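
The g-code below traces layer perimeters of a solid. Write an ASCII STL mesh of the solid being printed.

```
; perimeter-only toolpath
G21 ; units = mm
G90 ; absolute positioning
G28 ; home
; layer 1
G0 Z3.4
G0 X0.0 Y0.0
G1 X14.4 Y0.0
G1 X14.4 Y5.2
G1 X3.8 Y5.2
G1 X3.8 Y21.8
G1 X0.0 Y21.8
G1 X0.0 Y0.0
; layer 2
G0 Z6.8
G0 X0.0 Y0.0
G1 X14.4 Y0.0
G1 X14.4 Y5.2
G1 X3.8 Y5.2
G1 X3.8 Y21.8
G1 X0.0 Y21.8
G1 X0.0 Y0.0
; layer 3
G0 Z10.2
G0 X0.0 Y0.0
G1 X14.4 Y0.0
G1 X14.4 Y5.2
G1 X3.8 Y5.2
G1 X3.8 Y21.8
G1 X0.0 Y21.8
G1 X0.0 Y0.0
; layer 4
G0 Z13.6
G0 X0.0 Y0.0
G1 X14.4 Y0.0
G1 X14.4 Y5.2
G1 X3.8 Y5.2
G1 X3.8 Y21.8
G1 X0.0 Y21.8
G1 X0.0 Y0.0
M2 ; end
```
solid part
  facet normal 0.0000 0.0000 -1.0000
    outer loop
      vertex 14.4 5.2 0.0
      vertex 14.4 0.0 0.0
      vertex 0.0 0.0 0.0
    endloop
  endfacet
  facet normal 0.0000 0.0000 -1.0000
    outer loop
      vertex 3.8 5.2 0.0
      vertex 14.4 5.2 0.0
      vertex 0.0 0.0 0.0
    endloop
  endfacet
  facet normal 0.0000 0.0000 -1.0000
    outer loop
      vertex 3.8 21.8 0.0
      vertex 3.8 5.2 0.0
      vertex 0.0 0.0 0.0
    endloop
  endfacet
  facet normal 0.0000 0.0000 -1.0000
    outer loop
      vertex 0.0 21.8 0.0
      vertex 3.8 21.8 0.0
      vertex 0.0 0.0 0.0
    endloop
  endfacet
  facet normal 0.0000 0.0000 1.0000
    outer loop
      vertex 0.0 0.0 13.6
      vertex 14.4 0.0 13.6
      vertex 14.4 5.2 13.6
    endloop
  endfacet
  facet normal 0.0000 0.0000 1.0000
    outer loop
      vertex 0.0 0.0 13.6
      vertex 14.4 5.2 13.6
      vertex 3.8 5.2 13.6
    endloop
  endfacet
  facet normal 0.0000 0.0000 1.0000
    outer loop
      vertex 0.0 0.0 13.6
      vertex 3.8 5.2 13.6
      vertex 3.8 21.8 13.6
    endloop
  endfacet
  facet normal 0.0000 0.0000 1.0000
    outer loop
      vertex 0.0 0.0 13.6
      vertex 3.8 21.8 13.6
      vertex 0.0 21.8 13.6
    endloop
  endfacet
  facet normal 0.0000 -1.0000 0.0000
    outer loop
      vertex 0.0 0.0 0.0
      vertex 14.4 0.0 0.0
      vertex 14.4 0.0 13.6
    endloop
  endfacet
  facet normal 0.0000 -1.0000 0.0000
    outer loop
      vertex 0.0 0.0 0.0
      vertex 14.4 0.0 13.6
      vertex 0.0 0.0 13.6
    endloop
  endfacet
  facet normal 1.0000 0.0000 0.0000
    outer loop
      vertex 14.4 0.0 0.0
      vertex 14.4 5.2 0.0
      vertex 14.4 5.2 13.6
    endloop
  endfacet
  facet normal 1.0000 0.0000 0.0000
    outer loop
      vertex 14.4 0.0 0.0
      vertex 14.4 5.2 13.6
      vertex 14.4 0.0 13.6
    endloop
  endfacet
  facet normal 0.0000 1.0000 0.0000
    outer loop
      vertex 14.4 5.2 0.0
      vertex 3.8 5.2 0.0
      vertex 3.8 5.2 13.6
    endloop
  endfacet
  facet normal 0.0000 1.0000 0.0000
    outer loop
      vertex 14.4 5.2 0.0
      vertex 3.8 5.2 13.6
      vertex 14.4 5.2 13.6
    endloop
  endfacet
  facet normal 1.0000 0.0000 0.0000
    outer loop
      vertex 3.8 5.2 0.0
      vertex 3.8 21.8 0.0
      vertex 3.8 21.8 13.6
    endloop
  endfacet
  facet normal 1.0000 0.0000 0.0000
    outer loop
      vertex 3.8 5.2 0.0
      vertex 3.8 21.8 13.6
      vertex 3.8 5.2 13.6
    endloop
  endfacet
  facet normal 0.0000 1.0000 0.0000
    outer loop
      vertex 3.8 21.8 0.0
      vertex 0.0 21.8 0.0
      vertex 0.0 21.8 13.6
    endloop
  endfacet
  facet normal 0.0000 1.0000 0.0000
    outer loop
      vertex 3.8 21.8 0.0
      vertex 0.0 21.8 13.6
      vertex 3.8 21.8 13.6
    endloop
  endfacet
  facet normal -1.0000 0.0000 0.0000
    outer loop
      vertex 0.0 21.8 0.0
      vertex 0.0 0.0 0.0
      vertex 0.0 0.0 13.6
    endloop
  endfacet
  facet normal -1.0000 0.0000 0.0000
    outer loop
      vertex 0.0 21.8 0.0
      vertex 0.0 0.0 13.6
      vertex 0.0 21.8 13.6
    endloop
  endfacet
endsolid part

The G0 Z moves step by Δz≈3.4 mm. Every layer's G1 loop is the same polygon, so the solid is a straight extrusion of it from z=0 to z≈13.6. Closing with flat bottom and top caps and triangulating gives 20 facets — an L-shaped prism: outer 14.4 × 21.8 mm, arm thicknesses ≈ 5.2 mm (horizontal) and 3.8 mm (vertical), extruded 13.6 mm in z.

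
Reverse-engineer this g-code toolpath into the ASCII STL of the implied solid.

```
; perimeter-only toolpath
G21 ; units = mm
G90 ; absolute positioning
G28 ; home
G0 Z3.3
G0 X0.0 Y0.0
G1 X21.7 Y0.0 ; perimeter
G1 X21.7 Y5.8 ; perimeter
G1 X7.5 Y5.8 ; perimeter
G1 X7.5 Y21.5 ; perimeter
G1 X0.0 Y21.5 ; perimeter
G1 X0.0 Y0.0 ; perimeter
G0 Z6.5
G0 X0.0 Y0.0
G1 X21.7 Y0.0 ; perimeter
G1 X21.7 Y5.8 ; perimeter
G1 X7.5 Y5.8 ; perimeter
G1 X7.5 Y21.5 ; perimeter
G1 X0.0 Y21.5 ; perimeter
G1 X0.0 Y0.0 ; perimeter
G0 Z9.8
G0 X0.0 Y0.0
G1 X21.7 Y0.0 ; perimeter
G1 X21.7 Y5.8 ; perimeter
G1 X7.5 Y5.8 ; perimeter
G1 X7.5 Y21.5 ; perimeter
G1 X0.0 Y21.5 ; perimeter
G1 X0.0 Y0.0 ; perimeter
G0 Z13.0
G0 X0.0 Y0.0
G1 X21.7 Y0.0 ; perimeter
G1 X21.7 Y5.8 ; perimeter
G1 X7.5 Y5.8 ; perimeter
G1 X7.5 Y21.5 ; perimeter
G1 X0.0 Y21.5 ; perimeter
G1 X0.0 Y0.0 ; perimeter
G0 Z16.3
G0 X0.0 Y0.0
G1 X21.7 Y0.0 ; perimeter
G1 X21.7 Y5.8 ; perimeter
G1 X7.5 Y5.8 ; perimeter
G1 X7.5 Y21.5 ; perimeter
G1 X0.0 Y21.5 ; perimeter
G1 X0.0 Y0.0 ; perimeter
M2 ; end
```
solid part
  facet normal 0.0000 0.0000 -1.0000
    outer loop
      vertex 21.7 5.8 0.0
      vertex 21.7 0.0 0.0
      vertex 0.0 0.0 0.0
    endloop
  endfacet
  facet normal 0.0000 0.0000 -1.0000
    outer loop
      vertex 7.5 5.8 0.0
      vertex 21.7 5.8 0.0
      vertex 0.0 0.0 0.0
    endloop
  endfacet
  facet normal 0.0000 0.0000 -1.0000
    outer loop
      vertex 7.5 21.5 0.0
      vertex 7.5 5.8 0.0
      vertex 0.0 0.0 0.0
    endloop
  endfacet
  facet normal 0.0000 0.0000 -1.0000
    outer loop
      vertex 0.0 21.5 0.0
      vertex 7.5 21.5 0.0
      vertex 0.0 0.0 0.0
    endloop
  endfacet
  facet normal 0.0000 0.0000 1.0000
    outer loop
      vertex 0.0 0.0 16.3
      vertex 21.7 0.0 16.3
      vertex 21.7 5.8 16.3
    endloop
  endfacet
  facet normal 0.0000 0.0000 1.0000
    outer loop
      vertex 0.0 0.0 16.3
      vertex 21.7 5.8 16.3
      vertex 7.5 5.8 16.3
    endloop
  endfacet
  facet normal 0.0000 0.0000 1.0000
    outer loop
      vertex 0.0 0.0 16.3
      vertex 7.5 5.8 16.3
      vertex 7.5 21.5 16.3
    endloop
  endfacet
  facet normal 0.0000 0.0000 1.0000
    outer loop
      vertex 0.0 0.0 16.3
      vertex 7.5 21.5 16.3
      vertex 0.0 21.5 16.3
    endloop
  endfacet
  facet normal 0.0000 -1.0000 0.0000
    outer loop
      vertex 0.0 0.0 0.0
      vertex 21.7 0.0 0.0
      vertex 21.7 0.0 16.3
    endloop
  endfacet
  facet normal 0.0000 -1.0000 0.0000
    outer loop
      vertex 0.0 0.0 0.0
      vertex 21.7 0.0 16.3
      vertex 0.0 0.0 16.3
    endloop
  endfacet
  facet normal 1.0000 0.0000 0.0000
    outer loop
      vertex 21.7 0.0 0.0
      vertex 21.7 5.8 0.0
      vertex 21.7 5.8 16.3
    endloop
  endfacet
  facet normal 1.0000 0.0000 0.0000
    outer loop
      vertex 21.7 0.0 0.0
      vertex 21.7 5.8 16.3
      vertex 21.7 0.0 16.3
    endloop
  endfacet
  facet normal 0.0000 1.0000 0.0000
    outer loop
      vertex 21.7 5.8 0.0
      vertex 7.5 5.8 0.0
      vertex 7.5 5.8 16.3
    endloop
  endfacet
  facet normal 0.0000 1.0000 0.0000
    outer loop
      vertex 21.7 5.8 0.0
      vertex 7.5 5.8 16.3
      vertex 21.7 5.8 16.3
    endloop
  endfacet
  facet normal 1.0000 0.0000 0.0000
    outer loop
      vertex 7.5 5.8 0.0
      vertex 7.5 21.5 0.0
      vertex 7.5 21.5 16.3
    endloop
  endfacet
  facet normal 1.0000 0.0000 0.0000
    outer loop
      vertex 7.5 5.8 0.0
      vertex 7.5 21.5 16.3
      vertex 7.5 5.8 16.3
    endloop
  endfacet
  facet normal 0.0000 1.0000 0.0000
    outer loop
      vertex 7.5 21.5 0.0
      vertex 0.0 21.5 0.0
      vertex 0.0 21.5 16.3
    endloop
  endfacet
  facet normal 0.0000 1.0000 0.0000
    outer loop
      vertex 7.5 21.5 0.0
      vertex 0.0 21.5 16.3
      vertex 7.5 21.5 16.3
    endloop
  endfacet
  facet normal -1.0000 0.0000 0.0000
    outer loop
      vertex 0.0 21.5 0.0
      vertex 0.0 0.0 0.0
      vertex 0.0 0.0 16.3
    endloop
  endfacet
  facet normal -1.0000 0.0000 0.0000
    outer loop
      vertex 0.0 21.5 0.0
      vertex 0.0 0.0 16.3
      vertex 0.0 21.5 16.3
    endloop
  endfacet
endsolid part

The G0 Z moves step by Δz≈3.3 mm. Every layer's G1 loop is the same polygon, so the solid is a straight extrusion of it from z=0 to z≈16.3. Closing with flat bottom and top caps and triangulating gives 20 facets — an L-shaped prism: outer 21.7 × 21.5 mm, arm thicknesses ≈ 5.8 mm (horizontal) and 7.5 mm (vertical), extruded 16.3 mm in z.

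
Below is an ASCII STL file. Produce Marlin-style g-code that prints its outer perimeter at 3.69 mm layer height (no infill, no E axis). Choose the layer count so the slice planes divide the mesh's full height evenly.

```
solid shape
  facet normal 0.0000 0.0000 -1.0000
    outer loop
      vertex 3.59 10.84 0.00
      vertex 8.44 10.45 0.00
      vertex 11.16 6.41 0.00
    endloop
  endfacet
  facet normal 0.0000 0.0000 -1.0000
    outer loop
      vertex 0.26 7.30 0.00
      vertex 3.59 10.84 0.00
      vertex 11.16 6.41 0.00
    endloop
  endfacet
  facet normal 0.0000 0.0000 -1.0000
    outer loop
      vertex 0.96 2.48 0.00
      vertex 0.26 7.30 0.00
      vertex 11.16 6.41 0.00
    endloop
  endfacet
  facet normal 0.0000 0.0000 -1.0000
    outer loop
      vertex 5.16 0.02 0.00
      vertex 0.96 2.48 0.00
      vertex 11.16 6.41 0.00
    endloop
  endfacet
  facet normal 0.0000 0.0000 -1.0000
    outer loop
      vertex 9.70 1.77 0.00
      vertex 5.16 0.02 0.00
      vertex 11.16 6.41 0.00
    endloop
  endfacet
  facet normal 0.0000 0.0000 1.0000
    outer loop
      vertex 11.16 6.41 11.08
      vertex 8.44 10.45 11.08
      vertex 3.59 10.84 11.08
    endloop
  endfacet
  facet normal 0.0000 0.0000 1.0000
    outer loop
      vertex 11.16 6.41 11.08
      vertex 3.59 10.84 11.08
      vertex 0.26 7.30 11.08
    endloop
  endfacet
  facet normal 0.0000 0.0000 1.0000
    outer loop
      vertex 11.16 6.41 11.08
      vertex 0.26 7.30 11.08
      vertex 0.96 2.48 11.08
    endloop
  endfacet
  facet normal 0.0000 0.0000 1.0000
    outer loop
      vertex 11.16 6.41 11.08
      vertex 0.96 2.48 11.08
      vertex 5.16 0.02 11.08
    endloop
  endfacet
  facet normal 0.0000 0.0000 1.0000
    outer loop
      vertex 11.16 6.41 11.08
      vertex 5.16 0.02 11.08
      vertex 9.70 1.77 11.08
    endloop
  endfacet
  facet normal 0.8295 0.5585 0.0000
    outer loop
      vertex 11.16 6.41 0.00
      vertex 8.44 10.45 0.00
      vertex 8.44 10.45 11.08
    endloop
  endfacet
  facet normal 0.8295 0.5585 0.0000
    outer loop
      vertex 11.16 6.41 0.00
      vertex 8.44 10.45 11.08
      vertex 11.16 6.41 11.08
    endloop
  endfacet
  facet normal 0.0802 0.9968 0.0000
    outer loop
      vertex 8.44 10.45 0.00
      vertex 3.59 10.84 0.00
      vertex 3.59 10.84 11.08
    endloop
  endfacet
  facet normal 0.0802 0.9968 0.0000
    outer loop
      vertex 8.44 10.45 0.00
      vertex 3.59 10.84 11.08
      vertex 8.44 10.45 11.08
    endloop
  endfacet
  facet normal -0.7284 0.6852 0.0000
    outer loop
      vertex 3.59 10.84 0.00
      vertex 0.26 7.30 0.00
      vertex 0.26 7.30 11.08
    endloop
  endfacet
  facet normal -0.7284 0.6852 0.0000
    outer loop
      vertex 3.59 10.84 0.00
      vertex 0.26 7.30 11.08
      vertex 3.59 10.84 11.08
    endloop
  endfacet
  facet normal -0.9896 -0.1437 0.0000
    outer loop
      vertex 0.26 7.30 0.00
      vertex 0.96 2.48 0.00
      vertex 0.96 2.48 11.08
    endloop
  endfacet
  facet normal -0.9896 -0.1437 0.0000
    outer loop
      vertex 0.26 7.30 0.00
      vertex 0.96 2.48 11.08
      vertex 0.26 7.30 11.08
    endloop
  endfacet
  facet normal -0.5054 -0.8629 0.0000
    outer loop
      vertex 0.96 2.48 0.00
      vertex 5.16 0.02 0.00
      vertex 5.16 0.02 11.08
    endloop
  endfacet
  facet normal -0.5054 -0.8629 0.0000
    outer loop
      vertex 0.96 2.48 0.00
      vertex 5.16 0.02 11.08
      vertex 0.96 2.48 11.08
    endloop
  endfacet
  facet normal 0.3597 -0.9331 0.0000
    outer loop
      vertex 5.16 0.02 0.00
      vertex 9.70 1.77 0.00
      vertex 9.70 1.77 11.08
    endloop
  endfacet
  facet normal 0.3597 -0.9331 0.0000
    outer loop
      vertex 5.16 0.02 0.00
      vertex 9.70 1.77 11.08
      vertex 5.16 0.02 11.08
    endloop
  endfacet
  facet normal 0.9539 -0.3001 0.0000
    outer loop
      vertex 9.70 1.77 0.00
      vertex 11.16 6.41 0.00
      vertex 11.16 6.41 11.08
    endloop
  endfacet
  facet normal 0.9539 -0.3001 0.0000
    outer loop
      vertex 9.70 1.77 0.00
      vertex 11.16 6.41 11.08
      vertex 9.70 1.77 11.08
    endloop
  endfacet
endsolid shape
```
; perimeter-only toolpath
G21 ; units = mm
G90 ; absolute positioning
G28 ; home
; layer 1
G0 Z3.69
G0 X11.16 Y6.41
G1 X8.44 Y10.45
G1 X3.59 Y10.84
G1 X0.26 Y7.30
G1 X0.96 Y2.48
G1 X5.16 Y0.02
G1 X9.70 Y1.77
G1 X11.16 Y6.41
; layer 2
G0 Z7.39
G0 X11.16 Y6.41
G1 X8.44 Y10.45
G1 X3.59 Y10.84
G1 X0.26 Y7.30
G1 X0.96 Y2.48
G1 X5.16 Y0.02
G1 X9.70 Y1.77
G1 X11.16 Y6.41
; layer 3
G0 Z11.08
G0 X11.16 Y6.41
G1 X8.44 Y10.45
G1 X3.59 Y10.84
G1 X0.26 Y7.30
G1 X0.96 Y2.48
G1 X5.16 Y0.02
G1 X9.70 Y1.77
G1 X11.16 Y6.41
M2 ; end

The solid is a regular 7-sided prism (a cylinder approximated with 7 flat sides), circumscribed radius ≈ 5.61 mm, height ≈ 11.1 mm. Slicing at Δz = 3.69 mm — 3 equal slices spanning the solid's height, so layer i sits at z = i·h/3 — gives 3 non-empty perimeters. Each is a 7-segment closed polygon; G0 lifts to the layer z and rapids to the start vertex, then G1 traces the edges.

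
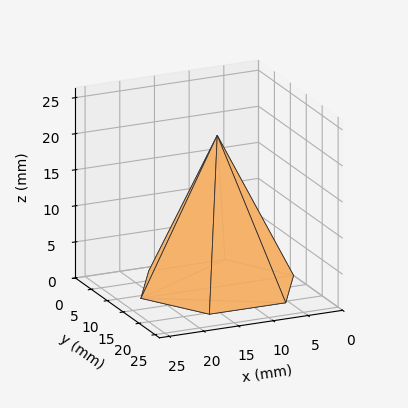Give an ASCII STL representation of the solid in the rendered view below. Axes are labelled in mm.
Reading the render: the shape is a regular 6-sided pyramid, base circumscribed radius ≈ 11 mm, apex at z ≈ 21 mm (dimensions read to the nearest mm from the axis ticks). For the STL, each face is triangulated and given an outward normal.

solid part
  facet normal 0.0000 0.0000 -1.0000
    outer loop
      vertex 5.500 20.526 0.000
      vertex 16.500 20.526 0.000
      vertex 22.000 11.000 0.000
    endloop
  endfacet
  facet normal 0.0000 0.0000 -1.0000
    outer loop
      vertex 0.000 11.000 0.000
      vertex 5.500 20.526 0.000
      vertex 22.000 11.000 0.000
    endloop
  endfacet
  facet normal 0.0000 0.0000 -1.0000
    outer loop
      vertex 5.500 1.474 0.000
      vertex 0.000 11.000 0.000
      vertex 22.000 11.000 0.000
    endloop
  endfacet
  facet normal 0.0000 0.0000 -1.0000
    outer loop
      vertex 16.500 1.474 0.000
      vertex 5.500 1.474 0.000
      vertex 22.000 11.000 0.000
    endloop
  endfacet
  facet normal 0.7887 0.4554 0.4131
    outer loop
      vertex 22.000 11.000 0.000
      vertex 16.500 20.526 0.000
      vertex 11.000 11.000 21.000
    endloop
  endfacet
  facet normal 0.0000 0.9107 0.4131
    outer loop
      vertex 16.500 20.526 0.000
      vertex 5.500 20.526 0.000
      vertex 11.000 11.000 21.000
    endloop
  endfacet
  facet normal -0.7887 0.4554 0.4131
    outer loop
      vertex 5.500 20.526 0.000
      vertex 0.000 11.000 0.000
      vertex 11.000 11.000 21.000
    endloop
  endfacet
  facet normal -0.7887 -0.4554 0.4131
    outer loop
      vertex 0.000 11.000 0.000
      vertex 5.500 1.474 0.000
      vertex 11.000 11.000 21.000
    endloop
  endfacet
  facet normal 0.0000 -0.9107 0.4131
    outer loop
      vertex 5.500 1.474 0.000
      vertex 16.500 1.474 0.000
      vertex 11.000 11.000 21.000
    endloop
  endfacet
  facet normal 0.7887 -0.4554 0.4131
    outer loop
      vertex 16.500 1.474 0.000
      vertex 22.000 11.000 0.000
      vertex 11.000 11.000 21.000
    endloop
  endfacet
endsolid part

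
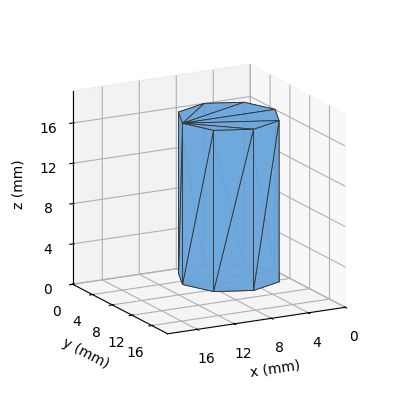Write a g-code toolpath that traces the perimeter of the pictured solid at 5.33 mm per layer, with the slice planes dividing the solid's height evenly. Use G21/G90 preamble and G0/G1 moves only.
Reading the render: the shape is a regular 8-sided prism (a cylinder approximated with 8 flat sides), circumscribed radius ≈ 5 mm, height ≈ 16 mm (dimensions read to the nearest mm from the axis ticks). For the g-code, the solid's height is divided into equal slices at the stated Δz and each level perimeter traced with G1 moves after a G0 lift.

; perimeter-only toolpath
G21 ; units = mm
G90 ; absolute positioning
G28 ; home
; layer 1
G0 Z5.33
G0 X10.00 Y5.00
G1 X8.54 Y8.54
G1 X5.00 Y10.00
G1 X1.46 Y8.54
G1 X0.00 Y5.00
G1 X1.46 Y1.46
G1 X5.00 Y0.00
G1 X8.54 Y1.46
G1 X10.00 Y5.00
; layer 2
G0 Z10.67
G0 X10.00 Y5.00
G1 X8.54 Y8.54
G1 X5.00 Y10.00
G1 X1.46 Y8.54
G1 X0.00 Y5.00
G1 X1.46 Y1.46
G1 X5.00 Y0.00
G1 X8.54 Y1.46
G1 X10.00 Y5.00
; layer 3
G0 Z16.00
G0 X10.00 Y5.00
G1 X8.54 Y8.54
G1 X5.00 Y10.00
G1 X1.46 Y8.54
G1 X0.00 Y5.00
G1 X1.46 Y1.46
G1 X5.00 Y0.00
G1 X8.54 Y1.46
G1 X10.00 Y5.00
M2 ; end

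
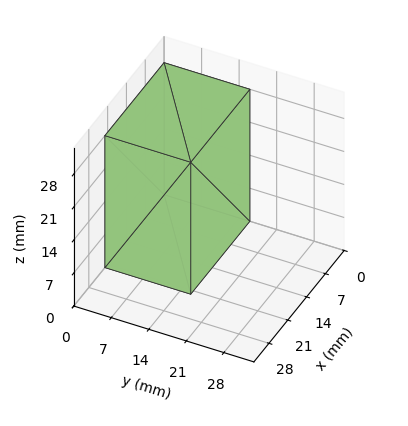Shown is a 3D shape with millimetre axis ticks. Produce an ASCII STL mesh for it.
Reading the render: the shape is a rectangular box, roughly 22 × 16 mm footprint and 28 mm tall (dimensions read to the nearest mm from the axis ticks). For the STL, each face is triangulated and given an outward normal.

solid part
  facet normal 0.0000 0.0000 -1.0000
    outer loop
      vertex 22.0 16.0 0.0
      vertex 22.0 0.0 0.0
      vertex 0.0 0.0 0.0
    endloop
  endfacet
  facet normal 0.0000 0.0000 -1.0000
    outer loop
      vertex 0.0 16.0 0.0
      vertex 22.0 16.0 0.0
      vertex 0.0 0.0 0.0
    endloop
  endfacet
  facet normal 0.0000 0.0000 1.0000
    outer loop
      vertex 0.0 0.0 28.0
      vertex 22.0 0.0 28.0
      vertex 22.0 16.0 28.0
    endloop
  endfacet
  facet normal 0.0000 0.0000 1.0000
    outer loop
      vertex 0.0 0.0 28.0
      vertex 22.0 16.0 28.0
      vertex 0.0 16.0 28.0
    endloop
  endfacet
  facet normal 0.0000 -1.0000 0.0000
    outer loop
      vertex 0.0 0.0 0.0
      vertex 22.0 0.0 0.0
      vertex 22.0 0.0 28.0
    endloop
  endfacet
  facet normal 0.0000 -1.0000 0.0000
    outer loop
      vertex 0.0 0.0 0.0
      vertex 22.0 0.0 28.0
      vertex 0.0 0.0 28.0
    endloop
  endfacet
  facet normal 0.0000 1.0000 0.0000
    outer loop
      vertex 22.0 16.0 28.0
      vertex 22.0 16.0 0.0
      vertex 0.0 16.0 0.0
    endloop
  endfacet
  facet normal 0.0000 1.0000 0.0000
    outer loop
      vertex 0.0 16.0 28.0
      vertex 22.0 16.0 28.0
      vertex 0.0 16.0 0.0
    endloop
  endfacet
  facet normal -1.0000 0.0000 0.0000
    outer loop
      vertex 0.0 16.0 28.0
      vertex 0.0 16.0 0.0
      vertex 0.0 0.0 0.0
    endloop
  endfacet
  facet normal -1.0000 0.0000 0.0000
    outer loop
      vertex 0.0 0.0 28.0
      vertex 0.0 16.0 28.0
      vertex 0.0 0.0 0.0
    endloop
  endfacet
  facet normal 1.0000 0.0000 0.0000
    outer loop
      vertex 22.0 0.0 0.0
      vertex 22.0 16.0 0.0
      vertex 22.0 16.0 28.0
    endloop
  endfacet
  facet normal 1.0000 0.0000 0.0000
    outer loop
      vertex 22.0 0.0 0.0
      vertex 22.0 16.0 28.0
      vertex 22.0 0.0 28.0
    endloop
  endfacet
endsolid part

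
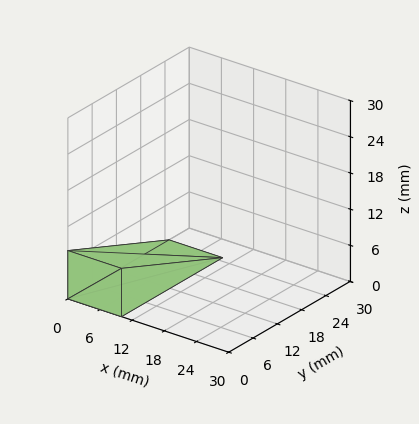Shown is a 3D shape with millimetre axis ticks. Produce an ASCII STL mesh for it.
Reading the render: the shape is a wedge (ramp): 10 × 25 mm base, rising to 8 mm along the y=0 edge and sloping linearly to z=0 at y=25 (dimensions read to the nearest mm from the axis ticks). For the STL, each face is triangulated and given an outward normal.

solid part
  facet normal 0.0000 0.0000 -1.0000
    outer loop
      vertex 10.00 25.00 0.00
      vertex 10.00 0.00 0.00
      vertex 0.00 0.00 0.00
    endloop
  endfacet
  facet normal 0.0000 0.0000 -1.0000
    outer loop
      vertex 0.00 25.00 0.00
      vertex 10.00 25.00 0.00
      vertex 0.00 0.00 0.00
    endloop
  endfacet
  facet normal 0.0000 -1.0000 0.0000
    outer loop
      vertex 0.00 0.00 0.00
      vertex 10.00 0.00 0.00
      vertex 10.00 0.00 8.00
    endloop
  endfacet
  facet normal 0.0000 -1.0000 0.0000
    outer loop
      vertex 0.00 0.00 0.00
      vertex 10.00 0.00 8.00
      vertex 0.00 0.00 8.00
    endloop
  endfacet
  facet normal 0.0000 0.3048 0.9524
    outer loop
      vertex 0.00 0.00 8.00
      vertex 10.00 0.00 8.00
      vertex 10.00 25.00 0.00
    endloop
  endfacet
  facet normal 0.0000 0.3048 0.9524
    outer loop
      vertex 0.00 0.00 8.00
      vertex 10.00 25.00 0.00
      vertex 0.00 25.00 0.00
    endloop
  endfacet
  facet normal -1.0000 0.0000 0.0000
    outer loop
      vertex 0.00 0.00 8.00
      vertex 0.00 25.00 0.00
      vertex 0.00 0.00 0.00
    endloop
  endfacet
  facet normal 1.0000 0.0000 0.0000
    outer loop
      vertex 10.00 0.00 0.00
      vertex 10.00 25.00 0.00
      vertex 10.00 0.00 8.00
    endloop
  endfacet
endsolid part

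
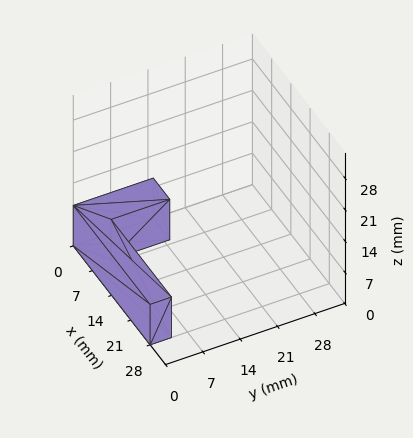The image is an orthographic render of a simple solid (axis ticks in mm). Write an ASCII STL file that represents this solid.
Reading the render: the shape is an L-shaped prism: outer 28 × 15 mm, arm thicknesses ≈ 4 mm (horizontal) and 6 mm (vertical), extruded 9 mm in z (dimensions read to the nearest mm from the axis ticks). For the STL, each face is triangulated and given an outward normal.

solid part
  facet normal 0.0000 0.0000 -1.0000
    outer loop
      vertex 28.00 4.00 0.00
      vertex 28.00 0.00 0.00
      vertex 0.00 0.00 0.00
    endloop
  endfacet
  facet normal 0.0000 0.0000 -1.0000
    outer loop
      vertex 6.00 4.00 0.00
      vertex 28.00 4.00 0.00
      vertex 0.00 0.00 0.00
    endloop
  endfacet
  facet normal 0.0000 0.0000 -1.0000
    outer loop
      vertex 6.00 15.00 0.00
      vertex 6.00 4.00 0.00
      vertex 0.00 0.00 0.00
    endloop
  endfacet
  facet normal 0.0000 0.0000 -1.0000
    outer loop
      vertex 0.00 15.00 0.00
      vertex 6.00 15.00 0.00
      vertex 0.00 0.00 0.00
    endloop
  endfacet
  facet normal 0.0000 0.0000 1.0000
    outer loop
      vertex 0.00 0.00 9.00
      vertex 28.00 0.00 9.00
      vertex 28.00 4.00 9.00
    endloop
  endfacet
  facet normal 0.0000 0.0000 1.0000
    outer loop
      vertex 0.00 0.00 9.00
      vertex 28.00 4.00 9.00
      vertex 6.00 4.00 9.00
    endloop
  endfacet
  facet normal 0.0000 0.0000 1.0000
    outer loop
      vertex 0.00 0.00 9.00
      vertex 6.00 4.00 9.00
      vertex 6.00 15.00 9.00
    endloop
  endfacet
  facet normal 0.0000 0.0000 1.0000
    outer loop
      vertex 0.00 0.00 9.00
      vertex 6.00 15.00 9.00
      vertex 0.00 15.00 9.00
    endloop
  endfacet
  facet normal 0.0000 -1.0000 0.0000
    outer loop
      vertex 0.00 0.00 0.00
      vertex 28.00 0.00 0.00
      vertex 28.00 0.00 9.00
    endloop
  endfacet
  facet normal 0.0000 -1.0000 0.0000
    outer loop
      vertex 0.00 0.00 0.00
      vertex 28.00 0.00 9.00
      vertex 0.00 0.00 9.00
    endloop
  endfacet
  facet normal 1.0000 0.0000 0.0000
    outer loop
      vertex 28.00 0.00 0.00
      vertex 28.00 4.00 0.00
      vertex 28.00 4.00 9.00
    endloop
  endfacet
  facet normal 1.0000 0.0000 0.0000
    outer loop
      vertex 28.00 0.00 0.00
      vertex 28.00 4.00 9.00
      vertex 28.00 0.00 9.00
    endloop
  endfacet
  facet normal 0.0000 1.0000 0.0000
    outer loop
      vertex 28.00 4.00 0.00
      vertex 6.00 4.00 0.00
      vertex 6.00 4.00 9.00
    endloop
  endfacet
  facet normal 0.0000 1.0000 0.0000
    outer loop
      vertex 28.00 4.00 0.00
      vertex 6.00 4.00 9.00
      vertex 28.00 4.00 9.00
    endloop
  endfacet
  facet normal 1.0000 0.0000 0.0000
    outer loop
      vertex 6.00 4.00 0.00
      vertex 6.00 15.00 0.00
      vertex 6.00 15.00 9.00
    endloop
  endfacet
  facet normal 1.0000 0.0000 0.0000
    outer loop
      vertex 6.00 4.00 0.00
      vertex 6.00 15.00 9.00
      vertex 6.00 4.00 9.00
    endloop
  endfacet
  facet normal 0.0000 1.0000 0.0000
    outer loop
      vertex 6.00 15.00 0.00
      vertex 0.00 15.00 0.00
      vertex 0.00 15.00 9.00
    endloop
  endfacet
  facet normal 0.0000 1.0000 0.0000
    outer loop
      vertex 6.00 15.00 0.00
      vertex 0.00 15.00 9.00
      vertex 6.00 15.00 9.00
    endloop
  endfacet
  facet normal -1.0000 0.0000 0.0000
    outer loop
      vertex 0.00 15.00 0.00
      vertex 0.00 0.00 0.00
      vertex 0.00 0.00 9.00
    endloop
  endfacet
  facet normal -1.0000 0.0000 0.0000
    outer loop
      vertex 0.00 15.00 0.00
      vertex 0.00 0.00 9.00
      vertex 0.00 15.00 9.00
    endloop
  endfacet
endsolid part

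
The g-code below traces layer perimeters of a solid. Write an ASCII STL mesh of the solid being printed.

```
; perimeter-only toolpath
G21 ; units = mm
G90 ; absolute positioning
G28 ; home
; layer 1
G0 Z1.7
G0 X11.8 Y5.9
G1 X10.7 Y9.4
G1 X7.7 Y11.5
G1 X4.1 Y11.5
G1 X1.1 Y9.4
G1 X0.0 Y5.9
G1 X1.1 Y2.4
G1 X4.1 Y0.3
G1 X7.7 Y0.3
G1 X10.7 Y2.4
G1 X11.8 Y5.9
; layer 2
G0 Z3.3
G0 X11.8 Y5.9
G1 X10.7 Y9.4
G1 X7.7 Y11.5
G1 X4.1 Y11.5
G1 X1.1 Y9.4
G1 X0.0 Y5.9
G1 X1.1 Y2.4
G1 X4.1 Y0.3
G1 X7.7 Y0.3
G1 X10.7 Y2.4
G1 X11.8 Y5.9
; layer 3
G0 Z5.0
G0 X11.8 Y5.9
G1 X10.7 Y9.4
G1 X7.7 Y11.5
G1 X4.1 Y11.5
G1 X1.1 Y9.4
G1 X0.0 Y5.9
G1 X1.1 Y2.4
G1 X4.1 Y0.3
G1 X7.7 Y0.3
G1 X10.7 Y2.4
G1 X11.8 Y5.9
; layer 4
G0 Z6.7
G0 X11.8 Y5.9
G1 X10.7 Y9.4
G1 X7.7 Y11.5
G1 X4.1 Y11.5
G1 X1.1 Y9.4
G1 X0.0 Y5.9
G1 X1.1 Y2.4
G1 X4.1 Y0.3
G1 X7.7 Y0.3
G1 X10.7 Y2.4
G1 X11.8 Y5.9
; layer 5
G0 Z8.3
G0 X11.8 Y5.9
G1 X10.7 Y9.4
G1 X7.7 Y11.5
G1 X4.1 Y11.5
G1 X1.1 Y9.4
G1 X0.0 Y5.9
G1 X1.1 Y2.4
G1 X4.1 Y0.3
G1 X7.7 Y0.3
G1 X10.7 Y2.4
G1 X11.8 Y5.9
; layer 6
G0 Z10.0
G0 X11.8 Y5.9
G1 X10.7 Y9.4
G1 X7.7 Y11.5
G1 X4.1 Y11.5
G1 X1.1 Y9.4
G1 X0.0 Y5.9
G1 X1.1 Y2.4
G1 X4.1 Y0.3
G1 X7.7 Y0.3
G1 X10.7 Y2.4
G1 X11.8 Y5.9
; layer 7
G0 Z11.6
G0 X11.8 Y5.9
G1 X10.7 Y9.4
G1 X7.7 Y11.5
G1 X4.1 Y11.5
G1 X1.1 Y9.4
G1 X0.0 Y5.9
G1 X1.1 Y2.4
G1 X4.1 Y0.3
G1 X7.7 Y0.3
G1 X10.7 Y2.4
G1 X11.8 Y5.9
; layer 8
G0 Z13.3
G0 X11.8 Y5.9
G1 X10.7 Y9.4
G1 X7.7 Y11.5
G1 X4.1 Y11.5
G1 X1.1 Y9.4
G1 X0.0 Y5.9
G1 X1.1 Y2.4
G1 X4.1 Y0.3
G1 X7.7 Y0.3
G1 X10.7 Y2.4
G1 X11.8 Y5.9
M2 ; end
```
solid part
  facet normal 0.0000 0.0000 -1.0000
    outer loop
      vertex 7.7 11.5 0.0
      vertex 10.7 9.4 0.0
      vertex 11.8 5.9 0.0
    endloop
  endfacet
  facet normal 0.0000 0.0000 -1.0000
    outer loop
      vertex 4.1 11.5 0.0
      vertex 7.7 11.5 0.0
      vertex 11.8 5.9 0.0
    endloop
  endfacet
  facet normal 0.0000 0.0000 -1.0000
    outer loop
      vertex 1.1 9.4 0.0
      vertex 4.1 11.5 0.0
      vertex 11.8 5.9 0.0
    endloop
  endfacet
  facet normal 0.0000 0.0000 -1.0000
    outer loop
      vertex 0.0 5.9 0.0
      vertex 1.1 9.4 0.0
      vertex 11.8 5.9 0.0
    endloop
  endfacet
  facet normal 0.0000 0.0000 -1.0000
    outer loop
      vertex 1.1 2.4 0.0
      vertex 0.0 5.9 0.0
      vertex 11.8 5.9 0.0
    endloop
  endfacet
  facet normal 0.0000 0.0000 -1.0000
    outer loop
      vertex 4.1 0.3 0.0
      vertex 1.1 2.4 0.0
      vertex 11.8 5.9 0.0
    endloop
  endfacet
  facet normal 0.0000 0.0000 -1.0000
    outer loop
      vertex 7.7 0.3 0.0
      vertex 4.1 0.3 0.0
      vertex 11.8 5.9 0.0
    endloop
  endfacet
  facet normal 0.0000 0.0000 -1.0000
    outer loop
      vertex 10.7 2.4 0.0
      vertex 7.7 0.3 0.0
      vertex 11.8 5.9 0.0
    endloop
  endfacet
  facet normal 0.0000 0.0000 1.0000
    outer loop
      vertex 11.8 5.9 13.3
      vertex 10.7 9.4 13.3
      vertex 7.7 11.5 13.3
    endloop
  endfacet
  facet normal 0.0000 0.0000 1.0000
    outer loop
      vertex 11.8 5.9 13.3
      vertex 7.7 11.5 13.3
      vertex 4.1 11.5 13.3
    endloop
  endfacet
  facet normal 0.0000 0.0000 1.0000
    outer loop
      vertex 11.8 5.9 13.3
      vertex 4.1 11.5 13.3
      vertex 1.1 9.4 13.3
    endloop
  endfacet
  facet normal 0.0000 0.0000 1.0000
    outer loop
      vertex 11.8 5.9 13.3
      vertex 1.1 9.4 13.3
      vertex 0.0 5.9 13.3
    endloop
  endfacet
  facet normal 0.0000 0.0000 1.0000
    outer loop
      vertex 11.8 5.9 13.3
      vertex 0.0 5.9 13.3
      vertex 1.1 2.4 13.3
    endloop
  endfacet
  facet normal 0.0000 0.0000 1.0000
    outer loop
      vertex 11.8 5.9 13.3
      vertex 1.1 2.4 13.3
      vertex 4.1 0.3 13.3
    endloop
  endfacet
  facet normal 0.0000 0.0000 1.0000
    outer loop
      vertex 11.8 5.9 13.3
      vertex 4.1 0.3 13.3
      vertex 7.7 0.3 13.3
    endloop
  endfacet
  facet normal 0.0000 0.0000 1.0000
    outer loop
      vertex 11.8 5.9 13.3
      vertex 7.7 0.3 13.3
      vertex 10.7 2.4 13.3
    endloop
  endfacet
  facet normal 0.9540 0.2998 0.0000
    outer loop
      vertex 11.8 5.9 0.0
      vertex 10.7 9.4 0.0
      vertex 10.7 9.4 13.3
    endloop
  endfacet
  facet normal 0.9540 0.2998 0.0000
    outer loop
      vertex 11.8 5.9 0.0
      vertex 10.7 9.4 13.3
      vertex 11.8 5.9 13.3
    endloop
  endfacet
  facet normal 0.5735 0.8192 0.0000
    outer loop
      vertex 10.7 9.4 0.0
      vertex 7.7 11.5 0.0
      vertex 7.7 11.5 13.3
    endloop
  endfacet
  facet normal 0.5735 0.8192 0.0000
    outer loop
      vertex 10.7 9.4 0.0
      vertex 7.7 11.5 13.3
      vertex 10.7 9.4 13.3
    endloop
  endfacet
  facet normal 0.0000 1.0000 0.0000
    outer loop
      vertex 7.7 11.5 0.0
      vertex 4.1 11.5 0.0
      vertex 4.1 11.5 13.3
    endloop
  endfacet
  facet normal 0.0000 1.0000 0.0000
    outer loop
      vertex 7.7 11.5 0.0
      vertex 4.1 11.5 13.3
      vertex 7.7 11.5 13.3
    endloop
  endfacet
  facet normal -0.5735 0.8192 0.0000
    outer loop
      vertex 4.1 11.5 0.0
      vertex 1.1 9.4 0.0
      vertex 1.1 9.4 13.3
    endloop
  endfacet
  facet normal -0.5735 0.8192 0.0000
    outer loop
      vertex 4.1 11.5 0.0
      vertex 1.1 9.4 13.3
      vertex 4.1 11.5 13.3
    endloop
  endfacet
  facet normal -0.9540 0.2998 0.0000
    outer loop
      vertex 1.1 9.4 0.0
      vertex 0.0 5.9 0.0
      vertex 0.0 5.9 13.3
    endloop
  endfacet
  facet normal -0.9540 0.2998 0.0000
    outer loop
      vertex 1.1 9.4 0.0
      vertex 0.0 5.9 13.3
      vertex 1.1 9.4 13.3
    endloop
  endfacet
  facet normal -0.9540 -0.2998 0.0000
    outer loop
      vertex 0.0 5.9 0.0
      vertex 1.1 2.4 0.0
      vertex 1.1 2.4 13.3
    endloop
  endfacet
  facet normal -0.9540 -0.2998 0.0000
    outer loop
      vertex 0.0 5.9 0.0
      vertex 1.1 2.4 13.3
      vertex 0.0 5.9 13.3
    endloop
  endfacet
  facet normal -0.5735 -0.8192 0.0000
    outer loop
      vertex 1.1 2.4 0.0
      vertex 4.1 0.3 0.0
      vertex 4.1 0.3 13.3
    endloop
  endfacet
  facet normal -0.5735 -0.8192 0.0000
    outer loop
      vertex 1.1 2.4 0.0
      vertex 4.1 0.3 13.3
      vertex 1.1 2.4 13.3
    endloop
  endfacet
  facet normal 0.0000 -1.0000 0.0000
    outer loop
      vertex 4.1 0.3 0.0
      vertex 7.7 0.3 0.0
      vertex 7.7 0.3 13.3
    endloop
  endfacet
  facet normal 0.0000 -1.0000 0.0000
    outer loop
      vertex 4.1 0.3 0.0
      vertex 7.7 0.3 13.3
      vertex 4.1 0.3 13.3
    endloop
  endfacet
  facet normal 0.5735 -0.8192 0.0000
    outer loop
      vertex 7.7 0.3 0.0
      vertex 10.7 2.4 0.0
      vertex 10.7 2.4 13.3
    endloop
  endfacet
  facet normal 0.5735 -0.8192 0.0000
    outer loop
      vertex 7.7 0.3 0.0
      vertex 10.7 2.4 13.3
      vertex 7.7 0.3 13.3
    endloop
  endfacet
  facet normal 0.9540 -0.2998 0.0000
    outer loop
      vertex 10.7 2.4 0.0
      vertex 11.8 5.9 0.0
      vertex 11.8 5.9 13.3
    endloop
  endfacet
  facet normal 0.9540 -0.2998 0.0000
    outer loop
      vertex 10.7 2.4 0.0
      vertex 11.8 5.9 13.3
      vertex 10.7 2.4 13.3
    endloop
  endfacet
endsolid part

The G0 Z moves step by Δz≈1.7 mm. Every layer's G1 loop is the same polygon, so the solid is a straight extrusion of it from z=0 to z≈13.3. Closing with flat bottom and top caps and triangulating gives 36 facets — a regular 10-sided prism (a cylinder approximated with 10 flat sides), circumscribed radius ≈ 5.9 mm, height ≈ 13.3 mm.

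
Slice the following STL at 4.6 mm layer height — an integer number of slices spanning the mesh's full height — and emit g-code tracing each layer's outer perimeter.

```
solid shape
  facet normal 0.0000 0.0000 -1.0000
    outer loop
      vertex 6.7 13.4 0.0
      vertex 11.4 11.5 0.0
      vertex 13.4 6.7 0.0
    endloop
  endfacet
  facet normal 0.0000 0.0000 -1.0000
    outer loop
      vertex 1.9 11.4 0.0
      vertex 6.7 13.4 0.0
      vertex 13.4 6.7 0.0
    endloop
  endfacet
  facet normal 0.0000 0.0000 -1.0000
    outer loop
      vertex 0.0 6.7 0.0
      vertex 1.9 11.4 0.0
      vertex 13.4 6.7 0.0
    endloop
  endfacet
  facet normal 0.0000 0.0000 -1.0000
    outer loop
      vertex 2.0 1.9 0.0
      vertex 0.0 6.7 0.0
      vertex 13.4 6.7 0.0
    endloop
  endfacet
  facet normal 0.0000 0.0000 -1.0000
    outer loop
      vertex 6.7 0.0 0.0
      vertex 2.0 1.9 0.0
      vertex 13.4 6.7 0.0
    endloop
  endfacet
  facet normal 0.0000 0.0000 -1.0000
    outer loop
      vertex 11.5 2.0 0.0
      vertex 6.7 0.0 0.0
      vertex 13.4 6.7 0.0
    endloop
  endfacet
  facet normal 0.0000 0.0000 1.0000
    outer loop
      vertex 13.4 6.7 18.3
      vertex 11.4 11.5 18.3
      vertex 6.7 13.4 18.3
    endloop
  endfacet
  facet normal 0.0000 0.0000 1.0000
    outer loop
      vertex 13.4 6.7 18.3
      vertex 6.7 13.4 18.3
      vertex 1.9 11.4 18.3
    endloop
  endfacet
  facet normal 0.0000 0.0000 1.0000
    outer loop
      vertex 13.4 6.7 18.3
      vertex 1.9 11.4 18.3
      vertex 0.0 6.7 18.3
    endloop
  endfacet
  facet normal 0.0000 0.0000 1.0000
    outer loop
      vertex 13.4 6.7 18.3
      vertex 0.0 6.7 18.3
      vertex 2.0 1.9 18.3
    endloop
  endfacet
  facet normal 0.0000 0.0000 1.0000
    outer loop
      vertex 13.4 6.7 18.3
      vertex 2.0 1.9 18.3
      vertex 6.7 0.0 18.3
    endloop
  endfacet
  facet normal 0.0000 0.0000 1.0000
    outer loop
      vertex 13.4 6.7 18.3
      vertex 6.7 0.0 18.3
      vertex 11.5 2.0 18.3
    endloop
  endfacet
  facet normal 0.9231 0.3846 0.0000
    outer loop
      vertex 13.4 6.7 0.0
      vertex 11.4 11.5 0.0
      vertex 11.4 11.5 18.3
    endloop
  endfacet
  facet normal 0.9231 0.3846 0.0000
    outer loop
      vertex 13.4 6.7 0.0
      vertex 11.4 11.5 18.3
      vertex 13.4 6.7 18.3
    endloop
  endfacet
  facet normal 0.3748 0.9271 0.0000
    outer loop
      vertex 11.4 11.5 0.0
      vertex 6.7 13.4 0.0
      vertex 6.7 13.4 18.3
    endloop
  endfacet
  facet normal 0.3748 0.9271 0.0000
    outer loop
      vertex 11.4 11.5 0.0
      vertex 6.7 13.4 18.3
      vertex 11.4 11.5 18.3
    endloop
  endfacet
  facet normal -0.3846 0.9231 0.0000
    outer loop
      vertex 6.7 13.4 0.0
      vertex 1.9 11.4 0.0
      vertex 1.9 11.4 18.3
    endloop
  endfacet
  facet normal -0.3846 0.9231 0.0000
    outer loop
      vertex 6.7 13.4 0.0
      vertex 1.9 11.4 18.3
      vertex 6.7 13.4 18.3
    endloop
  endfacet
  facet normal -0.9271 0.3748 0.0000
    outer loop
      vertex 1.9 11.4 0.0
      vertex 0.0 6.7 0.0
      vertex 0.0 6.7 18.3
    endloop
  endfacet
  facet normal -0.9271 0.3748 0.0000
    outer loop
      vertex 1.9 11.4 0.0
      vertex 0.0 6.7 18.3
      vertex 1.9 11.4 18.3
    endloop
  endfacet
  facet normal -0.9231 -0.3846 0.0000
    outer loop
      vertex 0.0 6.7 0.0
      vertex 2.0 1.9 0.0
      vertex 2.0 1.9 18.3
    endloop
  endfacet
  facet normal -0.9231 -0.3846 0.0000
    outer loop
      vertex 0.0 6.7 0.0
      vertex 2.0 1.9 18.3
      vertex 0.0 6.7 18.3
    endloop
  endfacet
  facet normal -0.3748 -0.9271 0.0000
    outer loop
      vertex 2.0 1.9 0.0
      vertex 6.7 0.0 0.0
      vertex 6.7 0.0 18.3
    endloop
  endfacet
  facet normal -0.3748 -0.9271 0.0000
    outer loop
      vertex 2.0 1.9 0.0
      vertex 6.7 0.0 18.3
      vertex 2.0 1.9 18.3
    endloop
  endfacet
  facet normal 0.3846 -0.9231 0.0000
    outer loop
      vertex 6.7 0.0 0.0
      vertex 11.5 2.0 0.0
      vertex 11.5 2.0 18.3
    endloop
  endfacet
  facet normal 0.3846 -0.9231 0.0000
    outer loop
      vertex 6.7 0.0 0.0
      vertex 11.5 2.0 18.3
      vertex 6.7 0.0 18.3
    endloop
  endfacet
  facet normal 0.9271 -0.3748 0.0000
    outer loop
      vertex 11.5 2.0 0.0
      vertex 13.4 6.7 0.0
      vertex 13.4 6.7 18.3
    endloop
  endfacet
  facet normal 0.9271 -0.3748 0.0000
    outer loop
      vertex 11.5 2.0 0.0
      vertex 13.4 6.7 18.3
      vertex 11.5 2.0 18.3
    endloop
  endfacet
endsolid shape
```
; perimeter-only toolpath
G21 ; units = mm
G90 ; absolute positioning
G28 ; home
; layer 1
G0 Z4.6
G0 X13.4 Y6.7
G1 X11.4 Y11.5
G1 X6.7 Y13.4
G1 X1.9 Y11.4
G1 X0.0 Y6.7
G1 X2.0 Y1.9
G1 X6.7 Y0.0
G1 X11.5 Y2.0
G1 X13.4 Y6.7
; layer 2
G0 Z9.2
G0 X13.4 Y6.7
G1 X11.4 Y11.5
G1 X6.7 Y13.4
G1 X1.9 Y11.4
G1 X0.0 Y6.7
G1 X2.0 Y1.9
G1 X6.7 Y0.0
G1 X11.5 Y2.0
G1 X13.4 Y6.7
; layer 3
G0 Z13.7
G0 X13.4 Y6.7
G1 X11.4 Y11.5
G1 X6.7 Y13.4
G1 X1.9 Y11.4
G1 X0.0 Y6.7
G1 X2.0 Y1.9
G1 X6.7 Y0.0
G1 X11.5 Y2.0
G1 X13.4 Y6.7
; layer 4
G0 Z18.3
G0 X13.4 Y6.7
G1 X11.4 Y11.5
G1 X6.7 Y13.4
G1 X1.9 Y11.4
G1 X0.0 Y6.7
G1 X2.0 Y1.9
G1 X6.7 Y0.0
G1 X11.5 Y2.0
G1 X13.4 Y6.7
M2 ; end

The solid is a regular 8-sided prism (a cylinder approximated with 8 flat sides), circumscribed radius ≈ 6.7 mm, height ≈ 18.3 mm. Slicing at Δz = 4.6 mm — 4 equal slices spanning the solid's height, so layer i sits at z = i·h/4 — gives 4 non-empty perimeters. Each is a 8-segment closed polygon; G0 lifts to the layer z and rapids to the start vertex, then G1 traces the edges.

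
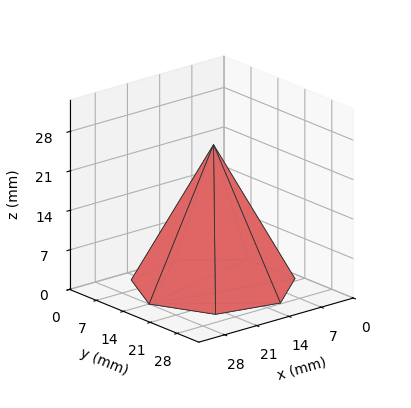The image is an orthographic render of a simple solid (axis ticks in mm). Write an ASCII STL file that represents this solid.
Reading the render: the shape is a regular 7-sided pyramid, base circumscribed radius ≈ 14 mm, apex at z ≈ 25 mm (dimensions read to the nearest mm from the axis ticks). For the STL, each face is triangulated and given an outward normal.

solid part
  facet normal 0.0000 0.0000 -1.0000
    outer loop
      vertex 10.88 27.65 0.00
      vertex 22.73 24.95 0.00
      vertex 28.00 14.00 0.00
    endloop
  endfacet
  facet normal 0.0000 0.0000 -1.0000
    outer loop
      vertex 1.39 20.07 0.00
      vertex 10.88 27.65 0.00
      vertex 28.00 14.00 0.00
    endloop
  endfacet
  facet normal 0.0000 0.0000 -1.0000
    outer loop
      vertex 1.39 7.93 0.00
      vertex 1.39 20.07 0.00
      vertex 28.00 14.00 0.00
    endloop
  endfacet
  facet normal 0.0000 0.0000 -1.0000
    outer loop
      vertex 10.88 0.35 0.00
      vertex 1.39 7.93 0.00
      vertex 28.00 14.00 0.00
    endloop
  endfacet
  facet normal 0.0000 0.0000 -1.0000
    outer loop
      vertex 22.73 3.05 0.00
      vertex 10.88 0.35 0.00
      vertex 28.00 14.00 0.00
    endloop
  endfacet
  facet normal 0.8045 0.3872 0.4505
    outer loop
      vertex 28.00 14.00 0.00
      vertex 22.73 24.95 0.00
      vertex 14.00 14.00 25.00
    endloop
  endfacet
  facet normal 0.1983 0.8705 0.4505
    outer loop
      vertex 22.73 24.95 0.00
      vertex 10.88 27.65 0.00
      vertex 14.00 14.00 25.00
    endloop
  endfacet
  facet normal -0.5572 0.6976 0.4504
    outer loop
      vertex 10.88 27.65 0.00
      vertex 1.39 20.07 0.00
      vertex 14.00 14.00 25.00
    endloop
  endfacet
  facet normal -0.8929 0.0000 0.4504
    outer loop
      vertex 1.39 20.07 0.00
      vertex 1.39 7.93 0.00
      vertex 14.00 14.00 25.00
    endloop
  endfacet
  facet normal -0.5572 -0.6976 0.4504
    outer loop
      vertex 1.39 7.93 0.00
      vertex 10.88 0.35 0.00
      vertex 14.00 14.00 25.00
    endloop
  endfacet
  facet normal 0.1983 -0.8705 0.4505
    outer loop
      vertex 10.88 0.35 0.00
      vertex 22.73 3.05 0.00
      vertex 14.00 14.00 25.00
    endloop
  endfacet
  facet normal 0.8045 -0.3872 0.4505
    outer loop
      vertex 22.73 3.05 0.00
      vertex 28.00 14.00 0.00
      vertex 14.00 14.00 25.00
    endloop
  endfacet
endsolid part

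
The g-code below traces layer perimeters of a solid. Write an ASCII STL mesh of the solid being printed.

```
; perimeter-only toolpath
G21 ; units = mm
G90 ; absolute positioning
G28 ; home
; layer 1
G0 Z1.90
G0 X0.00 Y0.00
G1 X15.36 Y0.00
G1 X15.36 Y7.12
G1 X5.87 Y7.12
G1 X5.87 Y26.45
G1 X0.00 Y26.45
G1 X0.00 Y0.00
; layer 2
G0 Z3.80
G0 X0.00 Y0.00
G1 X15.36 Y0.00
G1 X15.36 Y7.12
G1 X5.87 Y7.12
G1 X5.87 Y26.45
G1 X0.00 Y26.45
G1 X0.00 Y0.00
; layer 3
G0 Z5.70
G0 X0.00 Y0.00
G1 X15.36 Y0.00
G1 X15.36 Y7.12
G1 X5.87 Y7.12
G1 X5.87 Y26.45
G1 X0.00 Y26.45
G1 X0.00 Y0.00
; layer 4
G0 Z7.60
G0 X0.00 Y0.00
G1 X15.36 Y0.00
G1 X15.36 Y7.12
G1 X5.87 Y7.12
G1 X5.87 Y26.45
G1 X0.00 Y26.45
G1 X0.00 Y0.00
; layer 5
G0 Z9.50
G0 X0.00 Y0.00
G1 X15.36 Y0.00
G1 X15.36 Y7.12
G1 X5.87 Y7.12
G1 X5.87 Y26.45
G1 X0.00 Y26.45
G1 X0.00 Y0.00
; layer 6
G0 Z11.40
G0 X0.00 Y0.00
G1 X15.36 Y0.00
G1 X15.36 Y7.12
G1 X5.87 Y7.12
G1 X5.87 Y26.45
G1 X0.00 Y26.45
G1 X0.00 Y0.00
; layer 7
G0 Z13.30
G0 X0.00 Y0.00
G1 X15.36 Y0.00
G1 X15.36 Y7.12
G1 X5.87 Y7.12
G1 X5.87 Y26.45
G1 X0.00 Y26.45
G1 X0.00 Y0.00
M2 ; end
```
solid part
  facet normal 0.0000 0.0000 -1.0000
    outer loop
      vertex 15.36 7.12 0.00
      vertex 15.36 0.00 0.00
      vertex 0.00 0.00 0.00
    endloop
  endfacet
  facet normal 0.0000 0.0000 -1.0000
    outer loop
      vertex 5.87 7.12 0.00
      vertex 15.36 7.12 0.00
      vertex 0.00 0.00 0.00
    endloop
  endfacet
  facet normal 0.0000 0.0000 -1.0000
    outer loop
      vertex 5.87 26.45 0.00
      vertex 5.87 7.12 0.00
      vertex 0.00 0.00 0.00
    endloop
  endfacet
  facet normal 0.0000 0.0000 -1.0000
    outer loop
      vertex 0.00 26.45 0.00
      vertex 5.87 26.45 0.00
      vertex 0.00 0.00 0.00
    endloop
  endfacet
  facet normal 0.0000 0.0000 1.0000
    outer loop
      vertex 0.00 0.00 13.30
      vertex 15.36 0.00 13.30
      vertex 15.36 7.12 13.30
    endloop
  endfacet
  facet normal 0.0000 0.0000 1.0000
    outer loop
      vertex 0.00 0.00 13.30
      vertex 15.36 7.12 13.30
      vertex 5.87 7.12 13.30
    endloop
  endfacet
  facet normal 0.0000 0.0000 1.0000
    outer loop
      vertex 0.00 0.00 13.30
      vertex 5.87 7.12 13.30
      vertex 5.87 26.45 13.30
    endloop
  endfacet
  facet normal 0.0000 0.0000 1.0000
    outer loop
      vertex 0.00 0.00 13.30
      vertex 5.87 26.45 13.30
      vertex 0.00 26.45 13.30
    endloop
  endfacet
  facet normal 0.0000 -1.0000 0.0000
    outer loop
      vertex 0.00 0.00 0.00
      vertex 15.36 0.00 0.00
      vertex 15.36 0.00 13.30
    endloop
  endfacet
  facet normal 0.0000 -1.0000 0.0000
    outer loop
      vertex 0.00 0.00 0.00
      vertex 15.36 0.00 13.30
      vertex 0.00 0.00 13.30
    endloop
  endfacet
  facet normal 1.0000 0.0000 0.0000
    outer loop
      vertex 15.36 0.00 0.00
      vertex 15.36 7.12 0.00
      vertex 15.36 7.12 13.30
    endloop
  endfacet
  facet normal 1.0000 0.0000 0.0000
    outer loop
      vertex 15.36 0.00 0.00
      vertex 15.36 7.12 13.30
      vertex 15.36 0.00 13.30
    endloop
  endfacet
  facet normal 0.0000 1.0000 0.0000
    outer loop
      vertex 15.36 7.12 0.00
      vertex 5.87 7.12 0.00
      vertex 5.87 7.12 13.30
    endloop
  endfacet
  facet normal 0.0000 1.0000 0.0000
    outer loop
      vertex 15.36 7.12 0.00
      vertex 5.87 7.12 13.30
      vertex 15.36 7.12 13.30
    endloop
  endfacet
  facet normal 1.0000 0.0000 0.0000
    outer loop
      vertex 5.87 7.12 0.00
      vertex 5.87 26.45 0.00
      vertex 5.87 26.45 13.30
    endloop
  endfacet
  facet normal 1.0000 0.0000 0.0000
    outer loop
      vertex 5.87 7.12 0.00
      vertex 5.87 26.45 13.30
      vertex 5.87 7.12 13.30
    endloop
  endfacet
  facet normal 0.0000 1.0000 0.0000
    outer loop
      vertex 5.87 26.45 0.00
      vertex 0.00 26.45 0.00
      vertex 0.00 26.45 13.30
    endloop
  endfacet
  facet normal 0.0000 1.0000 0.0000
    outer loop
      vertex 5.87 26.45 0.00
      vertex 0.00 26.45 13.30
      vertex 5.87 26.45 13.30
    endloop
  endfacet
  facet normal -1.0000 0.0000 0.0000
    outer loop
      vertex 0.00 26.45 0.00
      vertex 0.00 0.00 0.00
      vertex 0.00 0.00 13.30
    endloop
  endfacet
  facet normal -1.0000 0.0000 0.0000
    outer loop
      vertex 0.00 26.45 0.00
      vertex 0.00 0.00 13.30
      vertex 0.00 26.45 13.30
    endloop
  endfacet
endsolid part

The G0 Z moves step by Δz≈1.90 mm. Every layer's G1 loop is the same polygon, so the solid is a straight extrusion of it from z=0 to z≈13.3. Closing with flat bottom and top caps and triangulating gives 20 facets — an L-shaped prism: outer 15.4 × 26.4 mm, arm thicknesses ≈ 7.12 mm (horizontal) and 5.87 mm (vertical), extruded 13.3 mm in z.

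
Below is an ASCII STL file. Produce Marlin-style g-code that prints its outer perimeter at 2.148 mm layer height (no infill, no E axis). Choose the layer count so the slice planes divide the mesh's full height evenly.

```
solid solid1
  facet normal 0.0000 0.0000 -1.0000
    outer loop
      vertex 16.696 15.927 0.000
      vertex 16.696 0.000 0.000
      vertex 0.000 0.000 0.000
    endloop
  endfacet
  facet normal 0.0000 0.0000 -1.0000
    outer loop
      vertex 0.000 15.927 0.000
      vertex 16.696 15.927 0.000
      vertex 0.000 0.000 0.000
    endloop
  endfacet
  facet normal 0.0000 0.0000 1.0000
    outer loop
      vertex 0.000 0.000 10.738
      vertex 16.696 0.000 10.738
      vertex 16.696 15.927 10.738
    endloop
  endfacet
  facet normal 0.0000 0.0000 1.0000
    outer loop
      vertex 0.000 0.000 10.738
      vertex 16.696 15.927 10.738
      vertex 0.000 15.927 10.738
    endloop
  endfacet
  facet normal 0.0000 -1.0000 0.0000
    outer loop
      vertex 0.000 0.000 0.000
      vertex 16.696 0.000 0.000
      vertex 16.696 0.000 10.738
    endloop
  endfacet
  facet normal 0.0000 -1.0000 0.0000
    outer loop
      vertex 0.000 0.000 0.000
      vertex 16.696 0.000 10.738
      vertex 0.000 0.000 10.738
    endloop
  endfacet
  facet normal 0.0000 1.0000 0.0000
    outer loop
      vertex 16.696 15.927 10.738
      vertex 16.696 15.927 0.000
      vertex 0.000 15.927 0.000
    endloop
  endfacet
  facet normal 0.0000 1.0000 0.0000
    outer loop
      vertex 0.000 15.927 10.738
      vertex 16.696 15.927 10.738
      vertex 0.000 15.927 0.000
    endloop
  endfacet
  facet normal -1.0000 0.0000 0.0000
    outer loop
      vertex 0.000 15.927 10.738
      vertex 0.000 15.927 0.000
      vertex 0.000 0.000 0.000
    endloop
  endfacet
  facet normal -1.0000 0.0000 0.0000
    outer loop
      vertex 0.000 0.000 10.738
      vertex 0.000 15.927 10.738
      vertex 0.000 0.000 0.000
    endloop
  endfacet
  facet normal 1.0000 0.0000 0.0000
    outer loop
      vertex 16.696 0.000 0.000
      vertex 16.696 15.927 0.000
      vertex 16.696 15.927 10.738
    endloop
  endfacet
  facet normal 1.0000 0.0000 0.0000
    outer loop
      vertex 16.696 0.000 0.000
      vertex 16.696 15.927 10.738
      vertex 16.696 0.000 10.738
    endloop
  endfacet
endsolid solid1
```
; perimeter-only toolpath
G21 ; units = mm
G90 ; absolute positioning
G28 ; home
; layer 1
G0 Z2.148
G0 X0.000 Y0.000
G1 X16.696 Y0.000
G1 X16.696 Y15.927
G1 X0.000 Y15.927
G1 X0.000 Y0.000
; layer 2
G0 Z4.295
G0 X0.000 Y0.000
G1 X16.696 Y0.000
G1 X16.696 Y15.927
G1 X0.000 Y15.927
G1 X0.000 Y0.000
; layer 3
G0 Z6.443
G0 X0.000 Y0.000
G1 X16.696 Y0.000
G1 X16.696 Y15.927
G1 X0.000 Y15.927
G1 X0.000 Y0.000
; layer 4
G0 Z8.590
G0 X0.000 Y0.000
G1 X16.696 Y0.000
G1 X16.696 Y15.927
G1 X0.000 Y15.927
G1 X0.000 Y0.000
; layer 5
G0 Z10.738
G0 X0.000 Y0.000
G1 X16.696 Y0.000
G1 X16.696 Y15.927
G1 X0.000 Y15.927
G1 X0.000 Y0.000
M2 ; end

The solid is a rectangular box, roughly 16.7 × 15.9 mm footprint and 10.7 mm tall. Slicing at Δz = 2.148 mm — 5 equal slices spanning the solid's height, so layer i sits at z = i·h/5 — gives 5 non-empty perimeters. Each is a 4-segment closed polygon; G0 lifts to the layer z and rapids to the start vertex, then G1 traces the edges.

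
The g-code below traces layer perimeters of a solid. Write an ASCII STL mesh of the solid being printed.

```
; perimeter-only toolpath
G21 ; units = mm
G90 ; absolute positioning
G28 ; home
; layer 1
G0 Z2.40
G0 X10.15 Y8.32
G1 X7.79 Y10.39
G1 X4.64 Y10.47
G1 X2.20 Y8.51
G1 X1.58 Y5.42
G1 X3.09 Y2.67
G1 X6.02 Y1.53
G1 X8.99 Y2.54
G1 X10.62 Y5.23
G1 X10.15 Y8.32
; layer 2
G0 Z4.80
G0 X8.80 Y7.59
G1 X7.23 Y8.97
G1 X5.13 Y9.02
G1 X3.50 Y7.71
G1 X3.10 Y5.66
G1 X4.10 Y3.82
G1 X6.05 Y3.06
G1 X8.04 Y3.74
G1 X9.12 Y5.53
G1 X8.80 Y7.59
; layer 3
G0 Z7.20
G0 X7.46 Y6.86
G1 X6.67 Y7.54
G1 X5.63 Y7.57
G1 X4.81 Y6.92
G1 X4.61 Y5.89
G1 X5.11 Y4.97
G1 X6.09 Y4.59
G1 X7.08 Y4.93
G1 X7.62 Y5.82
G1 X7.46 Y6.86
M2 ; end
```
solid part
  facet normal 0.0000 0.0000 -1.0000
    outer loop
      vertex 4.15 11.92 0.00
      vertex 8.34 11.82 0.00
      vertex 11.49 9.06 0.00
    endloop
  endfacet
  facet normal 0.0000 0.0000 -1.0000
    outer loop
      vertex 0.89 9.30 0.00
      vertex 4.15 11.92 0.00
      vertex 11.49 9.06 0.00
    endloop
  endfacet
  facet normal 0.0000 0.0000 -1.0000
    outer loop
      vertex 0.07 5.19 0.00
      vertex 0.89 9.30 0.00
      vertex 11.49 9.06 0.00
    endloop
  endfacet
  facet normal 0.0000 0.0000 -1.0000
    outer loop
      vertex 2.08 1.52 0.00
      vertex 0.07 5.19 0.00
      vertex 11.49 9.06 0.00
    endloop
  endfacet
  facet normal 0.0000 0.0000 -1.0000
    outer loop
      vertex 5.99 0.00 0.00
      vertex 2.08 1.52 0.00
      vertex 11.49 9.06 0.00
    endloop
  endfacet
  facet normal 0.0000 0.0000 -1.0000
    outer loop
      vertex 9.95 1.35 0.00
      vertex 5.99 0.00 0.00
      vertex 11.49 9.06 0.00
    endloop
  endfacet
  facet normal 0.0000 0.0000 -1.0000
    outer loop
      vertex 12.12 4.93 0.00
      vertex 9.95 1.35 0.00
      vertex 11.49 9.06 0.00
    endloop
  endfacet
  facet normal 0.5654 0.6452 0.5138
    outer loop
      vertex 11.49 9.06 0.00
      vertex 8.34 11.82 0.00
      vertex 6.12 6.12 9.60
    endloop
  endfacet
  facet normal 0.0205 0.8576 0.5139
    outer loop
      vertex 8.34 11.82 0.00
      vertex 4.15 11.92 0.00
      vertex 6.12 6.12 9.60
    endloop
  endfacet
  facet normal -0.5373 0.6685 0.5142
    outer loop
      vertex 4.15 11.92 0.00
      vertex 0.89 9.30 0.00
      vertex 6.12 6.12 9.60
    endloop
  endfacet
  facet normal -0.8413 0.1678 0.5139
    outer loop
      vertex 0.89 9.30 0.00
      vertex 0.07 5.19 0.00
      vertex 6.12 6.12 9.60
    endloop
  endfacet
  facet normal -0.7523 -0.4120 0.5140
    outer loop
      vertex 0.07 5.19 0.00
      vertex 2.08 1.52 0.00
      vertex 6.12 6.12 9.60
    endloop
  endfacet
  facet normal -0.3108 -0.7995 0.5139
    outer loop
      vertex 2.08 1.52 0.00
      vertex 5.99 0.00 0.00
      vertex 6.12 6.12 9.60
    endloop
  endfacet
  facet normal 0.2768 -0.8120 0.5139
    outer loop
      vertex 5.99 0.00 0.00
      vertex 9.95 1.35 0.00
      vertex 6.12 6.12 9.60
    endloop
  endfacet
  facet normal 0.7337 -0.4447 0.5137
    outer loop
      vertex 9.95 1.35 0.00
      vertex 12.12 4.93 0.00
      vertex 6.12 6.12 9.60
    endloop
  endfacet
  facet normal 0.8480 0.1294 0.5140
    outer loop
      vertex 12.12 4.93 0.00
      vertex 11.49 9.06 0.00
      vertex 6.12 6.12 9.60
    endloop
  endfacet
endsolid part

The G0 Z moves step by Δz≈2.40 mm. The G1 loops shrink linearly with z, so the solid tapers from its base footprint up to z≈9.6. Closing with a flat bottom cap and the tapered top and triangulating gives 16 facets — a regular 9-sided pyramid, base circumscribed radius ≈ 6.12 mm, apex at z ≈ 9.6 mm.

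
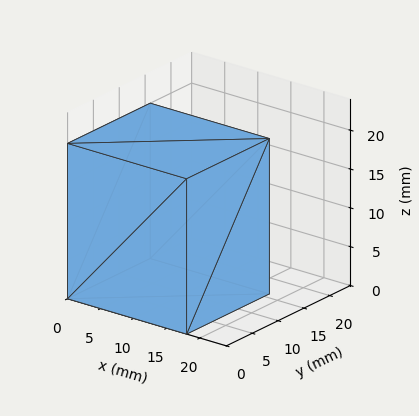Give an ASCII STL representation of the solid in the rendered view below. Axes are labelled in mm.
Reading the render: the shape is a rectangular box, roughly 18 × 16 mm footprint and 20 mm tall (dimensions read to the nearest mm from the axis ticks). For the STL, each face is triangulated and given an outward normal.

solid part
  facet normal 0.0000 0.0000 -1.0000
    outer loop
      vertex 18.000 16.000 0.000
      vertex 18.000 0.000 0.000
      vertex 0.000 0.000 0.000
    endloop
  endfacet
  facet normal 0.0000 0.0000 -1.0000
    outer loop
      vertex 0.000 16.000 0.000
      vertex 18.000 16.000 0.000
      vertex 0.000 0.000 0.000
    endloop
  endfacet
  facet normal 0.0000 0.0000 1.0000
    outer loop
      vertex 0.000 0.000 20.000
      vertex 18.000 0.000 20.000
      vertex 18.000 16.000 20.000
    endloop
  endfacet
  facet normal 0.0000 0.0000 1.0000
    outer loop
      vertex 0.000 0.000 20.000
      vertex 18.000 16.000 20.000
      vertex 0.000 16.000 20.000
    endloop
  endfacet
  facet normal 0.0000 -1.0000 0.0000
    outer loop
      vertex 0.000 0.000 0.000
      vertex 18.000 0.000 0.000
      vertex 18.000 0.000 20.000
    endloop
  endfacet
  facet normal 0.0000 -1.0000 0.0000
    outer loop
      vertex 0.000 0.000 0.000
      vertex 18.000 0.000 20.000
      vertex 0.000 0.000 20.000
    endloop
  endfacet
  facet normal 0.0000 1.0000 0.0000
    outer loop
      vertex 18.000 16.000 20.000
      vertex 18.000 16.000 0.000
      vertex 0.000 16.000 0.000
    endloop
  endfacet
  facet normal 0.0000 1.0000 0.0000
    outer loop
      vertex 0.000 16.000 20.000
      vertex 18.000 16.000 20.000
      vertex 0.000 16.000 0.000
    endloop
  endfacet
  facet normal -1.0000 0.0000 0.0000
    outer loop
      vertex 0.000 16.000 20.000
      vertex 0.000 16.000 0.000
      vertex 0.000 0.000 0.000
    endloop
  endfacet
  facet normal -1.0000 0.0000 0.0000
    outer loop
      vertex 0.000 0.000 20.000
      vertex 0.000 16.000 20.000
      vertex 0.000 0.000 0.000
    endloop
  endfacet
  facet normal 1.0000 0.0000 0.0000
    outer loop
      vertex 18.000 0.000 0.000
      vertex 18.000 16.000 0.000
      vertex 18.000 16.000 20.000
    endloop
  endfacet
  facet normal 1.0000 0.0000 0.0000
    outer loop
      vertex 18.000 0.000 0.000
      vertex 18.000 16.000 20.000
      vertex 18.000 0.000 20.000
    endloop
  endfacet
endsolid part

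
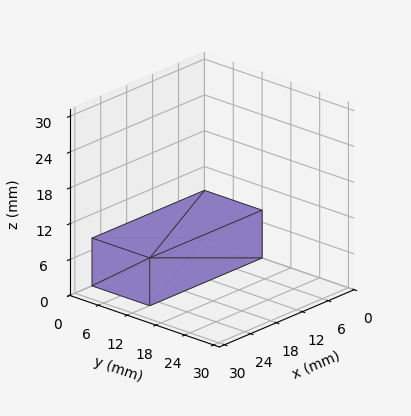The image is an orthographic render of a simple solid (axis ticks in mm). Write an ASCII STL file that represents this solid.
Reading the render: the shape is a rectangular box, roughly 26 × 12 mm footprint and 8 mm tall (dimensions read to the nearest mm from the axis ticks). For the STL, each face is triangulated and given an outward normal.

solid part
  facet normal 0.0000 0.0000 -1.0000
    outer loop
      vertex 26.00 12.00 0.00
      vertex 26.00 0.00 0.00
      vertex 0.00 0.00 0.00
    endloop
  endfacet
  facet normal 0.0000 0.0000 -1.0000
    outer loop
      vertex 0.00 12.00 0.00
      vertex 26.00 12.00 0.00
      vertex 0.00 0.00 0.00
    endloop
  endfacet
  facet normal 0.0000 0.0000 1.0000
    outer loop
      vertex 0.00 0.00 8.00
      vertex 26.00 0.00 8.00
      vertex 26.00 12.00 8.00
    endloop
  endfacet
  facet normal 0.0000 0.0000 1.0000
    outer loop
      vertex 0.00 0.00 8.00
      vertex 26.00 12.00 8.00
      vertex 0.00 12.00 8.00
    endloop
  endfacet
  facet normal 0.0000 -1.0000 0.0000
    outer loop
      vertex 0.00 0.00 0.00
      vertex 26.00 0.00 0.00
      vertex 26.00 0.00 8.00
    endloop
  endfacet
  facet normal 0.0000 -1.0000 0.0000
    outer loop
      vertex 0.00 0.00 0.00
      vertex 26.00 0.00 8.00
      vertex 0.00 0.00 8.00
    endloop
  endfacet
  facet normal 0.0000 1.0000 0.0000
    outer loop
      vertex 26.00 12.00 8.00
      vertex 26.00 12.00 0.00
      vertex 0.00 12.00 0.00
    endloop
  endfacet
  facet normal 0.0000 1.0000 0.0000
    outer loop
      vertex 0.00 12.00 8.00
      vertex 26.00 12.00 8.00
      vertex 0.00 12.00 0.00
    endloop
  endfacet
  facet normal -1.0000 0.0000 0.0000
    outer loop
      vertex 0.00 12.00 8.00
      vertex 0.00 12.00 0.00
      vertex 0.00 0.00 0.00
    endloop
  endfacet
  facet normal -1.0000 0.0000 0.0000
    outer loop
      vertex 0.00 0.00 8.00
      vertex 0.00 12.00 8.00
      vertex 0.00 0.00 0.00
    endloop
  endfacet
  facet normal 1.0000 0.0000 0.0000
    outer loop
      vertex 26.00 0.00 0.00
      vertex 26.00 12.00 0.00
      vertex 26.00 12.00 8.00
    endloop
  endfacet
  facet normal 1.0000 0.0000 0.0000
    outer loop
      vertex 26.00 0.00 0.00
      vertex 26.00 12.00 8.00
      vertex 26.00 0.00 8.00
    endloop
  endfacet
endsolid part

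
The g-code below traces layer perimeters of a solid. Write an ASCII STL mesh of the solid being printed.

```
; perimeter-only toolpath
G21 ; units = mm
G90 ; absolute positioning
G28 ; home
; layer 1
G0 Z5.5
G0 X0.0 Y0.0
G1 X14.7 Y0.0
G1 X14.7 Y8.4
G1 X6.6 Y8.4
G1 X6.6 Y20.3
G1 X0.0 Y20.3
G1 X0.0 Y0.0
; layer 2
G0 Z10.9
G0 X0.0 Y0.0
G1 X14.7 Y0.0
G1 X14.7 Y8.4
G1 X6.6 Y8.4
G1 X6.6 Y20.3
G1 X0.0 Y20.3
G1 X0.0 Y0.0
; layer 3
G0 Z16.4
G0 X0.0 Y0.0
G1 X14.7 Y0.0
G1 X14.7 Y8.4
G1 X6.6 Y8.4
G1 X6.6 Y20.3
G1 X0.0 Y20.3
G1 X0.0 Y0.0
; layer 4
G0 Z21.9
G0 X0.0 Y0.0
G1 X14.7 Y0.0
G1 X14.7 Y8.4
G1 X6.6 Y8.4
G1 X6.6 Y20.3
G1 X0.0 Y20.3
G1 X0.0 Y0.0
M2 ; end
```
solid part
  facet normal 0.0000 0.0000 -1.0000
    outer loop
      vertex 14.7 8.4 0.0
      vertex 14.7 0.0 0.0
      vertex 0.0 0.0 0.0
    endloop
  endfacet
  facet normal 0.0000 0.0000 -1.0000
    outer loop
      vertex 6.6 8.4 0.0
      vertex 14.7 8.4 0.0
      vertex 0.0 0.0 0.0
    endloop
  endfacet
  facet normal 0.0000 0.0000 -1.0000
    outer loop
      vertex 6.6 20.3 0.0
      vertex 6.6 8.4 0.0
      vertex 0.0 0.0 0.0
    endloop
  endfacet
  facet normal 0.0000 0.0000 -1.0000
    outer loop
      vertex 0.0 20.3 0.0
      vertex 6.6 20.3 0.0
      vertex 0.0 0.0 0.0
    endloop
  endfacet
  facet normal 0.0000 0.0000 1.0000
    outer loop
      vertex 0.0 0.0 21.9
      vertex 14.7 0.0 21.9
      vertex 14.7 8.4 21.9
    endloop
  endfacet
  facet normal 0.0000 0.0000 1.0000
    outer loop
      vertex 0.0 0.0 21.9
      vertex 14.7 8.4 21.9
      vertex 6.6 8.4 21.9
    endloop
  endfacet
  facet normal 0.0000 0.0000 1.0000
    outer loop
      vertex 0.0 0.0 21.9
      vertex 6.6 8.4 21.9
      vertex 6.6 20.3 21.9
    endloop
  endfacet
  facet normal 0.0000 0.0000 1.0000
    outer loop
      vertex 0.0 0.0 21.9
      vertex 6.6 20.3 21.9
      vertex 0.0 20.3 21.9
    endloop
  endfacet
  facet normal 0.0000 -1.0000 0.0000
    outer loop
      vertex 0.0 0.0 0.0
      vertex 14.7 0.0 0.0
      vertex 14.7 0.0 21.9
    endloop
  endfacet
  facet normal 0.0000 -1.0000 0.0000
    outer loop
      vertex 0.0 0.0 0.0
      vertex 14.7 0.0 21.9
      vertex 0.0 0.0 21.9
    endloop
  endfacet
  facet normal 1.0000 0.0000 0.0000
    outer loop
      vertex 14.7 0.0 0.0
      vertex 14.7 8.4 0.0
      vertex 14.7 8.4 21.9
    endloop
  endfacet
  facet normal 1.0000 0.0000 0.0000
    outer loop
      vertex 14.7 0.0 0.0
      vertex 14.7 8.4 21.9
      vertex 14.7 0.0 21.9
    endloop
  endfacet
  facet normal 0.0000 1.0000 0.0000
    outer loop
      vertex 14.7 8.4 0.0
      vertex 6.6 8.4 0.0
      vertex 6.6 8.4 21.9
    endloop
  endfacet
  facet normal 0.0000 1.0000 0.0000
    outer loop
      vertex 14.7 8.4 0.0
      vertex 6.6 8.4 21.9
      vertex 14.7 8.4 21.9
    endloop
  endfacet
  facet normal 1.0000 0.0000 0.0000
    outer loop
      vertex 6.6 8.4 0.0
      vertex 6.6 20.3 0.0
      vertex 6.6 20.3 21.9
    endloop
  endfacet
  facet normal 1.0000 0.0000 0.0000
    outer loop
      vertex 6.6 8.4 0.0
      vertex 6.6 20.3 21.9
      vertex 6.6 8.4 21.9
    endloop
  endfacet
  facet normal 0.0000 1.0000 0.0000
    outer loop
      vertex 6.6 20.3 0.0
      vertex 0.0 20.3 0.0
      vertex 0.0 20.3 21.9
    endloop
  endfacet
  facet normal 0.0000 1.0000 0.0000
    outer loop
      vertex 6.6 20.3 0.0
      vertex 0.0 20.3 21.9
      vertex 6.6 20.3 21.9
    endloop
  endfacet
  facet normal -1.0000 0.0000 0.0000
    outer loop
      vertex 0.0 20.3 0.0
      vertex 0.0 0.0 0.0
      vertex 0.0 0.0 21.9
    endloop
  endfacet
  facet normal -1.0000 0.0000 0.0000
    outer loop
      vertex 0.0 20.3 0.0
      vertex 0.0 0.0 21.9
      vertex 0.0 20.3 21.9
    endloop
  endfacet
endsolid part

The G0 Z moves step by Δz≈5.5 mm. Every layer's G1 loop is the same polygon, so the solid is a straight extrusion of it from z=0 to z≈21.9. Closing with flat bottom and top caps and triangulating gives 20 facets — an L-shaped prism: outer 14.7 × 20.3 mm, arm thicknesses ≈ 8.4 mm (horizontal) and 6.6 mm (vertical), extruded 21.9 mm in z.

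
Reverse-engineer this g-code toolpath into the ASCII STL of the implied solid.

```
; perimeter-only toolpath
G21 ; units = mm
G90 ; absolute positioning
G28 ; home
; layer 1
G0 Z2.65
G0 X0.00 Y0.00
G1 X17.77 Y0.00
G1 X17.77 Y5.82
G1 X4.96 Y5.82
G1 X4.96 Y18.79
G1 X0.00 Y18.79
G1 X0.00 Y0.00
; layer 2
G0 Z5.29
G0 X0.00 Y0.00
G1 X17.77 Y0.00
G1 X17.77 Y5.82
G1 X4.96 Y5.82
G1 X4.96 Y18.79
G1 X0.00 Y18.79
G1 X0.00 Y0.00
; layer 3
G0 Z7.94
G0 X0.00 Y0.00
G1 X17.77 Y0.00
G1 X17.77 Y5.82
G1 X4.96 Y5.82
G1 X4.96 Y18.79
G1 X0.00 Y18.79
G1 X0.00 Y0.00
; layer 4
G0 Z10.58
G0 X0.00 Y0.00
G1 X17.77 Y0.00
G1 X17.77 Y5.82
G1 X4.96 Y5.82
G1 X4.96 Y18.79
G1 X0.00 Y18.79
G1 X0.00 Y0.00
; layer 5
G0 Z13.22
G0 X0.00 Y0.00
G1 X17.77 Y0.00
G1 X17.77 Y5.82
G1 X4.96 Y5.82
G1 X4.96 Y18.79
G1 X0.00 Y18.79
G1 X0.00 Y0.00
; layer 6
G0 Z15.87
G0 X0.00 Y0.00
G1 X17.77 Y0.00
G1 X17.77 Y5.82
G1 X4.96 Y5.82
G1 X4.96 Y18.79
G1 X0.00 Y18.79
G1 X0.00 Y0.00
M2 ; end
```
solid part
  facet normal 0.0000 0.0000 -1.0000
    outer loop
      vertex 17.77 5.82 0.00
      vertex 17.77 0.00 0.00
      vertex 0.00 0.00 0.00
    endloop
  endfacet
  facet normal 0.0000 0.0000 -1.0000
    outer loop
      vertex 4.96 5.82 0.00
      vertex 17.77 5.82 0.00
      vertex 0.00 0.00 0.00
    endloop
  endfacet
  facet normal 0.0000 0.0000 -1.0000
    outer loop
      vertex 4.96 18.79 0.00
      vertex 4.96 5.82 0.00
      vertex 0.00 0.00 0.00
    endloop
  endfacet
  facet normal 0.0000 0.0000 -1.0000
    outer loop
      vertex 0.00 18.79 0.00
      vertex 4.96 18.79 0.00
      vertex 0.00 0.00 0.00
    endloop
  endfacet
  facet normal 0.0000 0.0000 1.0000
    outer loop
      vertex 0.00 0.00 15.87
      vertex 17.77 0.00 15.87
      vertex 17.77 5.82 15.87
    endloop
  endfacet
  facet normal 0.0000 0.0000 1.0000
    outer loop
      vertex 0.00 0.00 15.87
      vertex 17.77 5.82 15.87
      vertex 4.96 5.82 15.87
    endloop
  endfacet
  facet normal 0.0000 0.0000 1.0000
    outer loop
      vertex 0.00 0.00 15.87
      vertex 4.96 5.82 15.87
      vertex 4.96 18.79 15.87
    endloop
  endfacet
  facet normal 0.0000 0.0000 1.0000
    outer loop
      vertex 0.00 0.00 15.87
      vertex 4.96 18.79 15.87
      vertex 0.00 18.79 15.87
    endloop
  endfacet
  facet normal 0.0000 -1.0000 0.0000
    outer loop
      vertex 0.00 0.00 0.00
      vertex 17.77 0.00 0.00
      vertex 17.77 0.00 15.87
    endloop
  endfacet
  facet normal 0.0000 -1.0000 0.0000
    outer loop
      vertex 0.00 0.00 0.00
      vertex 17.77 0.00 15.87
      vertex 0.00 0.00 15.87
    endloop
  endfacet
  facet normal 1.0000 0.0000 0.0000
    outer loop
      vertex 17.77 0.00 0.00
      vertex 17.77 5.82 0.00
      vertex 17.77 5.82 15.87
    endloop
  endfacet
  facet normal 1.0000 0.0000 0.0000
    outer loop
      vertex 17.77 0.00 0.00
      vertex 17.77 5.82 15.87
      vertex 17.77 0.00 15.87
    endloop
  endfacet
  facet normal 0.0000 1.0000 0.0000
    outer loop
      vertex 17.77 5.82 0.00
      vertex 4.96 5.82 0.00
      vertex 4.96 5.82 15.87
    endloop
  endfacet
  facet normal 0.0000 1.0000 0.0000
    outer loop
      vertex 17.77 5.82 0.00
      vertex 4.96 5.82 15.87
      vertex 17.77 5.82 15.87
    endloop
  endfacet
  facet normal 1.0000 0.0000 0.0000
    outer loop
      vertex 4.96 5.82 0.00
      vertex 4.96 18.79 0.00
      vertex 4.96 18.79 15.87
    endloop
  endfacet
  facet normal 1.0000 0.0000 0.0000
    outer loop
      vertex 4.96 5.82 0.00
      vertex 4.96 18.79 15.87
      vertex 4.96 5.82 15.87
    endloop
  endfacet
  facet normal 0.0000 1.0000 0.0000
    outer loop
      vertex 4.96 18.79 0.00
      vertex 0.00 18.79 0.00
      vertex 0.00 18.79 15.87
    endloop
  endfacet
  facet normal 0.0000 1.0000 0.0000
    outer loop
      vertex 4.96 18.79 0.00
      vertex 0.00 18.79 15.87
      vertex 4.96 18.79 15.87
    endloop
  endfacet
  facet normal -1.0000 0.0000 0.0000
    outer loop
      vertex 0.00 18.79 0.00
      vertex 0.00 0.00 0.00
      vertex 0.00 0.00 15.87
    endloop
  endfacet
  facet normal -1.0000 0.0000 0.0000
    outer loop
      vertex 0.00 18.79 0.00
      vertex 0.00 0.00 15.87
      vertex 0.00 18.79 15.87
    endloop
  endfacet
endsolid part

The G0 Z moves step by Δz≈2.65 mm. Every layer's G1 loop is the same polygon, so the solid is a straight extrusion of it from z=0 to z≈15.9. Closing with flat bottom and top caps and triangulating gives 20 facets — an L-shaped prism: outer 17.8 × 18.8 mm, arm thicknesses ≈ 5.82 mm (horizontal) and 4.96 mm (vertical), extruded 15.9 mm in z.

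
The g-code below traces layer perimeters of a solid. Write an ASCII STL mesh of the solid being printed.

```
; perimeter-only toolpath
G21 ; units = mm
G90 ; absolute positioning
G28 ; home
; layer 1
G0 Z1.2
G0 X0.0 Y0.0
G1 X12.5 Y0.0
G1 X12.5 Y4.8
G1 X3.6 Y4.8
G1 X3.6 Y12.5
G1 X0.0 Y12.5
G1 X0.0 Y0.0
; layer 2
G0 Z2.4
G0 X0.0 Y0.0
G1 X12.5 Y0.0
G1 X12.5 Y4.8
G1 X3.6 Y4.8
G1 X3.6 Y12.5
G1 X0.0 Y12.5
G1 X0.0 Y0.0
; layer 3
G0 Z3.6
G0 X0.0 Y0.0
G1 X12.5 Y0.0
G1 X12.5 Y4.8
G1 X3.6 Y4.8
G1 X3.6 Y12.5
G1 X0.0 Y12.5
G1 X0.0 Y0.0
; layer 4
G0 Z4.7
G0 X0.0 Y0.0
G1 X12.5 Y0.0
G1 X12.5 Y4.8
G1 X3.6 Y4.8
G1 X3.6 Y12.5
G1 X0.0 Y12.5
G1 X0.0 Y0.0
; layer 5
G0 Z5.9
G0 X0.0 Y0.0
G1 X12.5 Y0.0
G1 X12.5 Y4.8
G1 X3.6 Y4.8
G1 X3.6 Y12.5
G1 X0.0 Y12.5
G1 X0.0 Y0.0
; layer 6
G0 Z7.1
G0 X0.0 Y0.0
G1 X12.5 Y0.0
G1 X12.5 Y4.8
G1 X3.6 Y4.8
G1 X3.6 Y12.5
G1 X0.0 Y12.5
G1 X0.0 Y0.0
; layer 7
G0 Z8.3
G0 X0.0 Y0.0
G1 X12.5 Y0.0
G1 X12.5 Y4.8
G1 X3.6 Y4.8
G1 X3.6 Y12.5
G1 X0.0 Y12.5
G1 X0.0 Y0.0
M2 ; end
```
solid part
  facet normal 0.0000 0.0000 -1.0000
    outer loop
      vertex 12.5 4.8 0.0
      vertex 12.5 0.0 0.0
      vertex 0.0 0.0 0.0
    endloop
  endfacet
  facet normal 0.0000 0.0000 -1.0000
    outer loop
      vertex 3.6 4.8 0.0
      vertex 12.5 4.8 0.0
      vertex 0.0 0.0 0.0
    endloop
  endfacet
  facet normal 0.0000 0.0000 -1.0000
    outer loop
      vertex 3.6 12.5 0.0
      vertex 3.6 4.8 0.0
      vertex 0.0 0.0 0.0
    endloop
  endfacet
  facet normal 0.0000 0.0000 -1.0000
    outer loop
      vertex 0.0 12.5 0.0
      vertex 3.6 12.5 0.0
      vertex 0.0 0.0 0.0
    endloop
  endfacet
  facet normal 0.0000 0.0000 1.0000
    outer loop
      vertex 0.0 0.0 8.3
      vertex 12.5 0.0 8.3
      vertex 12.5 4.8 8.3
    endloop
  endfacet
  facet normal 0.0000 0.0000 1.0000
    outer loop
      vertex 0.0 0.0 8.3
      vertex 12.5 4.8 8.3
      vertex 3.6 4.8 8.3
    endloop
  endfacet
  facet normal 0.0000 0.0000 1.0000
    outer loop
      vertex 0.0 0.0 8.3
      vertex 3.6 4.8 8.3
      vertex 3.6 12.5 8.3
    endloop
  endfacet
  facet normal 0.0000 0.0000 1.0000
    outer loop
      vertex 0.0 0.0 8.3
      vertex 3.6 12.5 8.3
      vertex 0.0 12.5 8.3
    endloop
  endfacet
  facet normal 0.0000 -1.0000 0.0000
    outer loop
      vertex 0.0 0.0 0.0
      vertex 12.5 0.0 0.0
      vertex 12.5 0.0 8.3
    endloop
  endfacet
  facet normal 0.0000 -1.0000 0.0000
    outer loop
      vertex 0.0 0.0 0.0
      vertex 12.5 0.0 8.3
      vertex 0.0 0.0 8.3
    endloop
  endfacet
  facet normal 1.0000 0.0000 0.0000
    outer loop
      vertex 12.5 0.0 0.0
      vertex 12.5 4.8 0.0
      vertex 12.5 4.8 8.3
    endloop
  endfacet
  facet normal 1.0000 0.0000 0.0000
    outer loop
      vertex 12.5 0.0 0.0
      vertex 12.5 4.8 8.3
      vertex 12.5 0.0 8.3
    endloop
  endfacet
  facet normal 0.0000 1.0000 0.0000
    outer loop
      vertex 12.5 4.8 0.0
      vertex 3.6 4.8 0.0
      vertex 3.6 4.8 8.3
    endloop
  endfacet
  facet normal 0.0000 1.0000 0.0000
    outer loop
      vertex 12.5 4.8 0.0
      vertex 3.6 4.8 8.3
      vertex 12.5 4.8 8.3
    endloop
  endfacet
  facet normal 1.0000 0.0000 0.0000
    outer loop
      vertex 3.6 4.8 0.0
      vertex 3.6 12.5 0.0
      vertex 3.6 12.5 8.3
    endloop
  endfacet
  facet normal 1.0000 0.0000 0.0000
    outer loop
      vertex 3.6 4.8 0.0
      vertex 3.6 12.5 8.3
      vertex 3.6 4.8 8.3
    endloop
  endfacet
  facet normal 0.0000 1.0000 0.0000
    outer loop
      vertex 3.6 12.5 0.0
      vertex 0.0 12.5 0.0
      vertex 0.0 12.5 8.3
    endloop
  endfacet
  facet normal 0.0000 1.0000 0.0000
    outer loop
      vertex 3.6 12.5 0.0
      vertex 0.0 12.5 8.3
      vertex 3.6 12.5 8.3
    endloop
  endfacet
  facet normal -1.0000 0.0000 0.0000
    outer loop
      vertex 0.0 12.5 0.0
      vertex 0.0 0.0 0.0
      vertex 0.0 0.0 8.3
    endloop
  endfacet
  facet normal -1.0000 0.0000 0.0000
    outer loop
      vertex 0.0 12.5 0.0
      vertex 0.0 0.0 8.3
      vertex 0.0 12.5 8.3
    endloop
  endfacet
endsolid part

The G0 Z moves step by Δz≈1.2 mm. Every layer's G1 loop is the same polygon, so the solid is a straight extrusion of it from z=0 to z≈8.3. Closing with flat bottom and top caps and triangulating gives 20 facets — an L-shaped prism: outer 12.5 × 12.5 mm, arm thicknesses ≈ 4.8 mm (horizontal) and 3.6 mm (vertical), extruded 8.3 mm in z.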